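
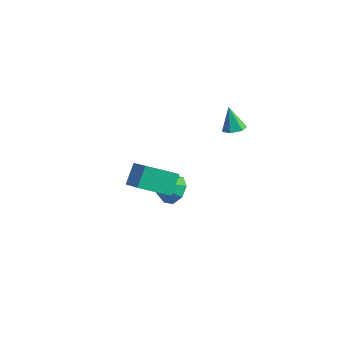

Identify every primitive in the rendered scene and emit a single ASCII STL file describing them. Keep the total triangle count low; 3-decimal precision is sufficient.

solid 
facet normal -0.830 0.305 -0.466
outer loop
vertex -2.844 -1.277 -0.023
vertex -1.9 0.073 -0.821
vertex -2.563 -2.078 -1.047
endloop
endfacet
facet normal -0.516 -0.738 0.436
outer loop
vertex -1.16 -2.593 -0.259
vertex -2.844 -1.277 -0.023
vertex -2.563 -2.078 -1.047
endloop
endfacet
facet normal -0.831 0.305 -0.466
outer loop
vertex -2.563 -2.078 -1.047
vertex -1.9 0.073 -0.821
vertex -1.62 -0.728 -1.845
endloop
endfacet
facet normal 0.211 -0.602 -0.770
outer loop
vertex -1.62 -0.728 -1.845
vertex -1.16 -2.593 -0.259
vertex -2.563 -2.078 -1.047
endloop
endfacet
facet normal -0.211 0.603 0.770
outer loop
vertex -2.844 -1.277 -0.023
vertex -0.497 -0.442 -0.033
vertex -1.9 0.073 -0.821
endloop
endfacet
facet normal -0.515 -0.738 0.436
outer loop
vertex -1.44 -1.792 0.765
vertex -2.844 -1.277 -0.023
vertex -1.16 -2.593 -0.259
endloop
endfacet
facet normal -0.211 0.602 0.770
outer loop
vertex -1.44 -1.792 0.765
vertex -0.497 -0.442 -0.033
vertex -2.844 -1.277 -0.023
endloop
endfacet
facet normal 0.516 0.738 -0.436
outer loop
vertex -1.9 0.073 -0.821
vertex -0.497 -0.442 -0.033
vertex -1.62 -0.728 -1.845
endloop
endfacet
facet normal 0.211 -0.603 -0.770
outer loop
vertex -0.216 -1.243 -1.057
vertex -1.16 -2.593 -0.259
vertex -1.62 -0.728 -1.845
endloop
endfacet
facet normal 0.515 0.738 -0.436
outer loop
vertex -1.62 -0.728 -1.845
vertex -0.497 -0.442 -0.033
vertex -0.216 -1.243 -1.057
endloop
endfacet
facet normal 0.830 -0.305 0.466
outer loop
vertex -0.216 -1.243 -1.057
vertex -1.44 -1.792 0.765
vertex -1.16 -2.593 -0.259
endloop
endfacet
facet normal 0.831 -0.305 0.466
outer loop
vertex -0.497 -0.442 -0.033
vertex -1.44 -1.792 0.765
vertex -0.216 -1.243 -1.057
endloop
endfacet
facet normal 0.271 0.746 -0.609
outer loop
vertex -2.097 1.611 -2.869
vertex -2.816 1.407 -3.439
vertex -2.696 1.97 -2.696
endloop
endfacet
facet normal 0.324 0.086 0.942
outer loop
vertex -2.097 1.611 -2.869
vertex -2.696 1.97 -2.696
vertex -3.324 0.013 -2.301
endloop
endfacet
facet normal 0.272 0.745 -0.609
outer loop
vertex -2.696 1.97 -2.696
vertex -2.816 1.407 -3.439
vertex -3.365 2.0 -2.958
endloop
endfacet
facet normal -0.338 0.289 0.896
outer loop
vertex -2.696 1.97 -2.696
vertex -3.365 2.0 -2.958
vertex -3.324 0.013 -2.301
endloop
endfacet
facet normal 0.271 0.745 -0.609
outer loop
vertex -3.365 2.0 -2.958
vertex -2.816 1.407 -3.439
vertex -3.713 1.682 -3.502
endloop
endfacet
facet normal -0.869 0.139 0.475
outer loop
vertex -3.365 2.0 -2.958
vertex -3.713 1.682 -3.502
vertex -3.324 0.013 -2.301
endloop
endfacet
facet normal 0.271 0.746 -0.608
outer loop
vertex -3.713 1.682 -3.502
vertex -2.816 1.407 -3.439
vertex -3.535 1.204 -4.009
endloop
endfacet
facet normal -0.958 -0.277 -0.075
outer loop
vertex -3.713 1.682 -3.502
vertex -3.535 1.204 -4.009
vertex -3.324 0.013 -2.301
endloop
endfacet
facet normal 0.272 0.745 -0.609
outer loop
vertex -3.535 1.204 -4.009
vertex -2.816 1.407 -3.439
vertex -2.936 0.844 -4.182
endloop
endfacet
facet normal -0.553 -0.714 -0.429
outer loop
vertex -3.535 1.204 -4.009
vertex -2.936 0.844 -4.182
vertex -3.324 0.013 -2.301
endloop
endfacet
facet normal 0.271 0.746 -0.609
outer loop
vertex -2.936 0.844 -4.182
vertex -2.816 1.407 -3.439
vertex -2.267 0.815 -3.92
endloop
endfacet
facet normal 0.110 -0.917 -0.383
outer loop
vertex -2.936 0.844 -4.182
vertex -2.267 0.815 -3.92
vertex -3.324 0.013 -2.301
endloop
endfacet
facet normal 0.271 0.746 -0.608
outer loop
vertex -2.267 0.815 -3.92
vertex -2.816 1.407 -3.439
vertex -1.919 1.132 -3.376
endloop
endfacet
facet normal 0.640 -0.767 0.038
outer loop
vertex -2.267 0.815 -3.92
vertex -1.919 1.132 -3.376
vertex -3.324 0.013 -2.301
endloop
endfacet
facet normal 0.271 0.745 -0.609
outer loop
vertex -1.919 1.132 -3.376
vertex -2.816 1.407 -3.439
vertex -2.097 1.611 -2.869
endloop
endfacet
facet normal 0.729 -0.351 0.588
outer loop
vertex -1.919 1.132 -3.376
vertex -2.097 1.611 -2.869
vertex -3.324 0.013 -2.301
endloop
endfacet
facet normal 0.338 -0.047 -0.940
outer loop
vertex 1.341 1.993 2.883
vertex 0.76 2.037 2.672
vertex 1.095 2.55 2.767
endloop
endfacet
facet normal 0.679 0.425 0.599
outer loop
vertex 1.341 1.993 2.883
vertex 1.095 2.55 2.767
vertex 0.28 2.103 4.008
endloop
endfacet
facet normal 0.337 -0.046 -0.940
outer loop
vertex 1.095 2.55 2.767
vertex 0.76 2.037 2.672
vertex 0.513 2.594 2.556
endloop
endfacet
facet normal -0.042 0.948 0.314
outer loop
vertex 1.095 2.55 2.767
vertex 0.513 2.594 2.556
vertex 0.28 2.103 4.008
endloop
endfacet
facet normal 0.336 -0.047 -0.941
outer loop
vertex 0.513 2.594 2.556
vertex 0.76 2.037 2.672
vertex 0.178 2.081 2.462
endloop
endfacet
facet normal -0.840 0.540 0.048
outer loop
vertex 0.513 2.594 2.556
vertex 0.178 2.081 2.462
vertex 0.28 2.103 4.008
endloop
endfacet
facet normal 0.336 -0.048 -0.941
outer loop
vertex 0.178 2.081 2.462
vertex 0.76 2.037 2.672
vertex 0.424 1.524 2.578
endloop
endfacet
facet normal -0.918 -0.392 0.066
outer loop
vertex 0.178 2.081 2.462
vertex 0.424 1.524 2.578
vertex 0.28 2.103 4.008
endloop
endfacet
facet normal 0.336 -0.048 -0.941
outer loop
vertex 0.424 1.524 2.578
vertex 0.76 2.037 2.672
vertex 1.006 1.48 2.788
endloop
endfacet
facet normal -0.196 -0.916 0.351
outer loop
vertex 0.424 1.524 2.578
vertex 1.006 1.48 2.788
vertex 0.28 2.103 4.008
endloop
endfacet
facet normal 0.338 -0.047 -0.940
outer loop
vertex 1.006 1.48 2.788
vertex 0.76 2.037 2.672
vertex 1.341 1.993 2.883
endloop
endfacet
facet normal 0.602 -0.507 0.617
outer loop
vertex 1.006 1.48 2.788
vertex 1.341 1.993 2.883
vertex 0.28 2.103 4.008
endloop
endfacet

endsolid


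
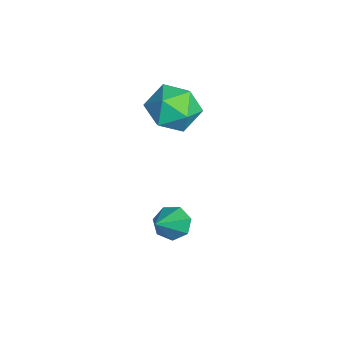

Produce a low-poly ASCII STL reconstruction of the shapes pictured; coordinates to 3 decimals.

solid 
facet normal -0.597 0.343 0.725
outer loop
vertex -1.22 -1.034 1.642
vertex -1.029 -1.782 2.153
vertex -0.503 -1.024 2.227
endloop
endfacet
facet normal -0.305 0.882 0.359
outer loop
vertex -1.22 -1.034 1.642
vertex -0.503 -1.024 2.227
vertex -0.418 -0.652 1.384
endloop
endfacet
facet normal -0.490 0.808 -0.326
outer loop
vertex -1.22 -1.034 1.642
vertex -0.418 -0.652 1.384
vertex -0.891 -1.179 0.789
endloop
endfacet
facet normal -0.896 0.224 -0.384
outer loop
vertex -1.22 -1.034 1.642
vertex -0.891 -1.179 0.789
vertex -1.269 -1.877 1.264
endloop
endfacet
facet normal -0.962 -0.064 0.266
outer loop
vertex -1.22 -1.034 1.642
vertex -1.269 -1.877 1.264
vertex -1.029 -1.782 2.153
endloop
endfacet
facet normal 0.404 0.821 0.403
outer loop
vertex -0.418 -0.652 1.384
vertex -0.503 -1.024 2.227
vertex 0.269 -1.163 1.736
endloop
endfacet
facet normal -0.067 -0.051 0.996
outer loop
vertex -0.503 -1.024 2.227
vertex -1.029 -1.782 2.153
vertex -0.109 -1.861 2.211
endloop
endfacet
facet normal -0.658 -0.710 0.253
outer loop
vertex -1.029 -1.782 2.153
vertex -1.269 -1.877 1.264
vertex -0.582 -2.388 1.616
endloop
endfacet
facet normal -0.551 -0.244 -0.798
outer loop
vertex -1.269 -1.877 1.264
vertex -0.891 -1.179 0.789
vertex -0.497 -2.016 0.773
endloop
endfacet
facet normal 0.105 0.702 -0.705
outer loop
vertex -0.891 -1.179 0.789
vertex -0.418 -0.652 1.384
vertex 0.029 -1.258 0.847
endloop
endfacet
facet normal 0.896 -0.224 0.384
outer loop
vertex 0.22 -2.006 1.358
vertex 0.269 -1.163 1.736
vertex -0.109 -1.861 2.211
endloop
endfacet
facet normal 0.490 -0.808 0.326
outer loop
vertex 0.22 -2.006 1.358
vertex -0.109 -1.861 2.211
vertex -0.582 -2.388 1.616
endloop
endfacet
facet normal 0.305 -0.882 -0.359
outer loop
vertex 0.22 -2.006 1.358
vertex -0.582 -2.388 1.616
vertex -0.497 -2.016 0.773
endloop
endfacet
facet normal 0.597 -0.343 -0.725
outer loop
vertex 0.22 -2.006 1.358
vertex -0.497 -2.016 0.773
vertex 0.029 -1.258 0.847
endloop
endfacet
facet normal 0.962 0.064 -0.266
outer loop
vertex 0.22 -2.006 1.358
vertex 0.029 -1.258 0.847
vertex 0.269 -1.163 1.736
endloop
endfacet
facet normal 0.551 0.244 0.798
outer loop
vertex -0.109 -1.861 2.211
vertex 0.269 -1.163 1.736
vertex -0.503 -1.024 2.227
endloop
endfacet
facet normal -0.105 -0.702 0.705
outer loop
vertex -0.582 -2.388 1.616
vertex -0.109 -1.861 2.211
vertex -1.029 -1.782 2.153
endloop
endfacet
facet normal -0.404 -0.821 -0.403
outer loop
vertex -0.497 -2.016 0.773
vertex -0.582 -2.388 1.616
vertex -1.269 -1.877 1.264
endloop
endfacet
facet normal 0.067 0.051 -0.996
outer loop
vertex 0.029 -1.258 0.847
vertex -0.497 -2.016 0.773
vertex -0.891 -1.179 0.789
endloop
endfacet
facet normal 0.658 0.710 -0.253
outer loop
vertex 0.269 -1.163 1.736
vertex 0.029 -1.258 0.847
vertex -0.418 -0.652 1.384
endloop
endfacet
facet normal -0.668 0.307 -0.678
outer loop
vertex 1.796 -1.703 -2.662
vertex 1.372 -1.686 -2.237
vertex 1.748 -1.25 -2.41
endloop
endfacet
facet normal 0.896 0.284 -0.340
outer loop
vertex 1.796 -1.703 -2.662
vertex 1.748 -1.25 -2.41
vertex 2.608 -2.254 -0.983
endloop
endfacet
facet normal -0.668 0.307 -0.678
outer loop
vertex 1.748 -1.25 -2.41
vertex 1.372 -1.686 -2.237
vertex 1.417 -1.125 -2.027
endloop
endfacet
facet normal 0.560 0.798 0.224
outer loop
vertex 1.748 -1.25 -2.41
vertex 1.417 -1.125 -2.027
vertex 2.608 -2.254 -0.983
endloop
endfacet
facet normal -0.668 0.307 -0.678
outer loop
vertex 1.417 -1.125 -2.027
vertex 1.372 -1.686 -2.237
vertex 1.053 -1.422 -1.803
endloop
endfacet
facet normal -0.057 0.645 0.762
outer loop
vertex 1.417 -1.125 -2.027
vertex 1.053 -1.422 -1.803
vertex 2.608 -2.254 -0.983
endloop
endfacet
facet normal -0.667 0.308 -0.678
outer loop
vertex 1.053 -1.422 -1.803
vertex 1.372 -1.686 -2.237
vertex 0.929 -1.917 -1.906
endloop
endfacet
facet normal -0.490 -0.058 0.870
outer loop
vertex 1.053 -1.422 -1.803
vertex 0.929 -1.917 -1.906
vertex 2.608 -2.254 -0.983
endloop
endfacet
facet normal -0.667 0.307 -0.678
outer loop
vertex 0.929 -1.917 -1.906
vertex 1.372 -1.686 -2.237
vertex 1.139 -2.238 -2.258
endloop
endfacet
facet normal -0.413 -0.782 0.466
outer loop
vertex 0.929 -1.917 -1.906
vertex 1.139 -2.238 -2.258
vertex 2.608 -2.254 -0.983
endloop
endfacet
facet normal -0.667 0.307 -0.679
outer loop
vertex 1.139 -2.238 -2.258
vertex 1.372 -1.686 -2.237
vertex 1.525 -2.143 -2.594
endloop
endfacet
facet normal 0.115 -0.983 -0.145
outer loop
vertex 1.139 -2.238 -2.258
vertex 1.525 -2.143 -2.594
vertex 2.608 -2.254 -0.983
endloop
endfacet
facet normal -0.668 0.306 -0.678
outer loop
vertex 1.525 -2.143 -2.594
vertex 1.372 -1.686 -2.237
vertex 1.796 -1.703 -2.662
endloop
endfacet
facet normal 0.698 -0.508 -0.504
outer loop
vertex 1.525 -2.143 -2.594
vertex 1.796 -1.703 -2.662
vertex 2.608 -2.254 -0.983
endloop
endfacet

endsolid


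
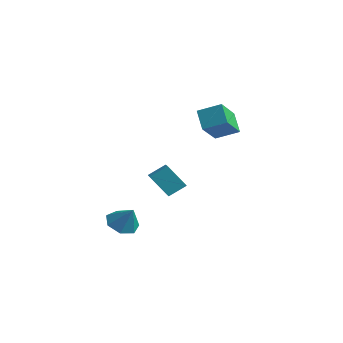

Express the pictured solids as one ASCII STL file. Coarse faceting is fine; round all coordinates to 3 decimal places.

solid 
facet normal -0.767 0.577 -0.280
outer loop
vertex 0.017 1.682 -0.715
vertex 0.347 2.371 -0.201
vertex 0.708 2.108 -1.73
endloop
endfacet
facet normal -0.358 -0.748 -0.558
outer loop
vertex 1.453 1.549 -1.459
vertex 0.017 1.682 -0.715
vertex 0.708 2.108 -1.73
endloop
endfacet
facet normal -0.768 0.576 -0.280
outer loop
vertex 0.708 2.108 -1.73
vertex 0.347 2.371 -0.201
vertex 1.038 2.797 -1.217
endloop
endfacet
facet normal 0.530 0.328 -0.782
outer loop
vertex 1.038 2.797 -1.217
vertex 1.453 1.549 -1.459
vertex 0.708 2.108 -1.73
endloop
endfacet
facet normal -0.531 -0.329 0.781
outer loop
vertex 0.017 1.682 -0.715
vertex 1.092 1.812 0.07
vertex 0.347 2.371 -0.201
endloop
endfacet
facet normal -0.358 -0.749 -0.558
outer loop
vertex 0.762 1.123 -0.443
vertex 0.017 1.682 -0.715
vertex 1.453 1.549 -1.459
endloop
endfacet
facet normal -0.531 -0.328 0.781
outer loop
vertex 0.762 1.123 -0.443
vertex 1.092 1.812 0.07
vertex 0.017 1.682 -0.715
endloop
endfacet
facet normal 0.359 0.748 0.558
outer loop
vertex 0.347 2.371 -0.201
vertex 1.092 1.812 0.07
vertex 1.038 2.797 -1.217
endloop
endfacet
facet normal 0.531 0.328 -0.781
outer loop
vertex 1.783 2.238 -0.945
vertex 1.453 1.549 -1.459
vertex 1.038 2.797 -1.217
endloop
endfacet
facet normal 0.358 0.749 0.558
outer loop
vertex 1.038 2.797 -1.217
vertex 1.092 1.812 0.07
vertex 1.783 2.238 -0.945
endloop
endfacet
facet normal 0.767 -0.577 0.280
outer loop
vertex 1.783 2.238 -0.945
vertex 0.762 1.123 -0.443
vertex 1.453 1.549 -1.459
endloop
endfacet
facet normal 0.767 -0.576 0.281
outer loop
vertex 1.092 1.812 0.07
vertex 0.762 1.123 -0.443
vertex 1.783 2.238 -0.945
endloop
endfacet
facet normal -0.712 -0.587 -0.386
outer loop
vertex 2.302 2.617 2.274
vertex 1.608 2.951 3.045
vertex 1.848 3.764 1.369
endloop
endfacet
facet normal 0.637 -0.306 -0.708
outer loop
vertex 2.632 4.409 1.795
vertex 2.302 2.617 2.274
vertex 1.848 3.764 1.369
endloop
endfacet
facet normal -0.713 -0.586 -0.386
outer loop
vertex 1.848 3.764 1.369
vertex 1.608 2.951 3.045
vertex 1.155 4.098 2.141
endloop
endfacet
facet normal -0.296 0.750 -0.591
outer loop
vertex 1.155 4.098 2.141
vertex 2.632 4.409 1.795
vertex 1.848 3.764 1.369
endloop
endfacet
facet normal 0.296 -0.750 0.591
outer loop
vertex 2.302 2.617 2.274
vertex 2.392 3.596 3.471
vertex 1.608 2.951 3.045
endloop
endfacet
facet normal 0.637 -0.306 -0.708
outer loop
vertex 3.085 3.262 2.699
vertex 2.302 2.617 2.274
vertex 2.632 4.409 1.795
endloop
endfacet
facet normal 0.297 -0.750 0.591
outer loop
vertex 3.085 3.262 2.699
vertex 2.392 3.596 3.471
vertex 2.302 2.617 2.274
endloop
endfacet
facet normal -0.637 0.306 0.708
outer loop
vertex 1.608 2.951 3.045
vertex 2.392 3.596 3.471
vertex 1.155 4.098 2.141
endloop
endfacet
facet normal -0.296 0.750 -0.592
outer loop
vertex 1.938 4.743 2.566
vertex 2.632 4.409 1.795
vertex 1.155 4.098 2.141
endloop
endfacet
facet normal -0.637 0.306 0.708
outer loop
vertex 1.155 4.098 2.141
vertex 2.392 3.596 3.471
vertex 1.938 4.743 2.566
endloop
endfacet
facet normal 0.712 0.586 0.387
outer loop
vertex 1.938 4.743 2.566
vertex 3.085 3.262 2.699
vertex 2.632 4.409 1.795
endloop
endfacet
facet normal 0.712 0.586 0.386
outer loop
vertex 2.392 3.596 3.471
vertex 3.085 3.262 2.699
vertex 1.938 4.743 2.566
endloop
endfacet
facet normal -0.582 -0.039 -0.812
outer loop
vertex 0.698 -0.425 -3.249
vertex 0.231 0.089 -2.939
vertex 0.839 0.205 -3.38
endloop
endfacet
facet normal 0.973 -0.228 -0.048
outer loop
vertex 0.698 -0.425 -3.249
vertex 0.839 0.205 -3.38
vertex 0.889 0.131 -2.021
endloop
endfacet
facet normal -0.582 -0.038 -0.812
outer loop
vertex 0.839 0.205 -3.38
vertex 0.231 0.089 -2.939
vertex 0.523 0.748 -3.179
endloop
endfacet
facet normal 0.864 0.504 -0.004
outer loop
vertex 0.839 0.205 -3.38
vertex 0.523 0.748 -3.179
vertex 0.889 0.131 -2.021
endloop
endfacet
facet normal -0.582 -0.038 -0.812
outer loop
vertex 0.523 0.748 -3.179
vertex 0.231 0.089 -2.939
vertex -0.013 0.794 -2.797
endloop
endfacet
facet normal 0.331 0.872 0.360
outer loop
vertex 0.523 0.748 -3.179
vertex -0.013 0.794 -2.797
vertex 0.889 0.131 -2.021
endloop
endfacet
facet normal -0.582 -0.038 -0.812
outer loop
vertex -0.013 0.794 -2.797
vertex 0.231 0.089 -2.939
vertex -0.365 0.309 -2.522
endloop
endfacet
facet normal -0.223 0.598 0.770
outer loop
vertex -0.013 0.794 -2.797
vertex -0.365 0.309 -2.522
vertex 0.889 0.131 -2.021
endloop
endfacet
facet normal -0.582 -0.038 -0.812
outer loop
vertex -0.365 0.309 -2.522
vertex 0.231 0.089 -2.939
vertex -0.268 -0.342 -2.561
endloop
endfacet
facet normal -0.382 -0.112 0.917
outer loop
vertex -0.365 0.309 -2.522
vertex -0.268 -0.342 -2.561
vertex 0.889 0.131 -2.021
endloop
endfacet
facet normal -0.582 -0.038 -0.812
outer loop
vertex -0.268 -0.342 -2.561
vertex 0.231 0.089 -2.939
vertex 0.205 -0.669 -2.885
endloop
endfacet
facet normal -0.027 -0.723 0.690
outer loop
vertex -0.268 -0.342 -2.561
vertex 0.205 -0.669 -2.885
vertex 0.889 0.131 -2.021
endloop
endfacet
facet normal -0.581 -0.038 -0.813
outer loop
vertex 0.205 -0.669 -2.885
vertex 0.231 0.089 -2.939
vertex 0.698 -0.425 -3.249
endloop
endfacet
facet normal 0.576 -0.775 0.261
outer loop
vertex 0.205 -0.669 -2.885
vertex 0.698 -0.425 -3.249
vertex 0.889 0.131 -2.021
endloop
endfacet

endsolid


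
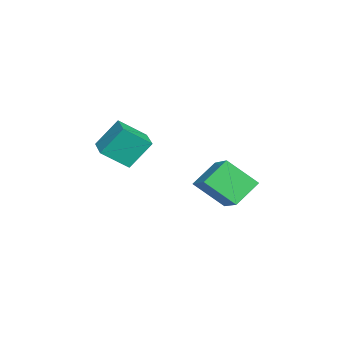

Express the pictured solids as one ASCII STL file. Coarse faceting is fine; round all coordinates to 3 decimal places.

solid 
facet normal -0.573 0.559 0.599
outer loop
vertex 4.087 1.604 -1.837
vertex 4.152 3.081 -3.154
vertex 2.556 0.928 -2.672
endloop
endfacet
facet normal -0.033 -0.746 0.665
outer loop
vertex 3.508 -0.001 -3.666
vertex 4.087 1.604 -1.837
vertex 2.556 0.928 -2.672
endloop
endfacet
facet normal -0.573 0.559 0.599
outer loop
vertex 2.556 0.928 -2.672
vertex 4.152 3.081 -3.154
vertex 2.621 2.405 -3.989
endloop
endfacet
facet normal -0.819 -0.362 -0.446
outer loop
vertex 2.621 2.405 -3.989
vertex 3.508 -0.001 -3.666
vertex 2.556 0.928 -2.672
endloop
endfacet
facet normal 0.819 0.362 0.446
outer loop
vertex 4.087 1.604 -1.837
vertex 5.104 2.152 -4.148
vertex 4.152 3.081 -3.154
endloop
endfacet
facet normal -0.033 -0.746 0.665
outer loop
vertex 5.039 0.675 -2.831
vertex 4.087 1.604 -1.837
vertex 3.508 -0.001 -3.666
endloop
endfacet
facet normal 0.819 0.362 0.446
outer loop
vertex 5.039 0.675 -2.831
vertex 5.104 2.152 -4.148
vertex 4.087 1.604 -1.837
endloop
endfacet
facet normal 0.033 0.746 -0.665
outer loop
vertex 4.152 3.081 -3.154
vertex 5.104 2.152 -4.148
vertex 2.621 2.405 -3.989
endloop
endfacet
facet normal -0.819 -0.362 -0.446
outer loop
vertex 3.573 1.476 -4.983
vertex 3.508 -0.001 -3.666
vertex 2.621 2.405 -3.989
endloop
endfacet
facet normal 0.033 0.746 -0.665
outer loop
vertex 2.621 2.405 -3.989
vertex 5.104 2.152 -4.148
vertex 3.573 1.476 -4.983
endloop
endfacet
facet normal 0.573 -0.559 -0.599
outer loop
vertex 3.573 1.476 -4.983
vertex 5.039 0.675 -2.831
vertex 3.508 -0.001 -3.666
endloop
endfacet
facet normal 0.573 -0.559 -0.599
outer loop
vertex 5.104 2.152 -4.148
vertex 5.039 0.675 -2.831
vertex 3.573 1.476 -4.983
endloop
endfacet
facet normal -0.952 -0.304 -0.035
outer loop
vertex 3.113 -4.544 -1.512
vertex 2.74 -3.535 -0.107
vertex 2.744 -3.27 -2.526
endloop
endfacet
facet normal 0.211 -0.571 -0.794
outer loop
vertex 4.2 -2.805 -2.473
vertex 3.113 -4.544 -1.512
vertex 2.744 -3.27 -2.526
endloop
endfacet
facet normal -0.952 -0.304 -0.035
outer loop
vertex 2.744 -3.27 -2.526
vertex 2.74 -3.535 -0.107
vertex 2.37 -2.261 -1.121
endloop
endfacet
facet normal -0.222 0.763 -0.607
outer loop
vertex 2.37 -2.261 -1.121
vertex 4.2 -2.805 -2.473
vertex 2.744 -3.27 -2.526
endloop
endfacet
facet normal 0.222 -0.763 0.607
outer loop
vertex 3.113 -4.544 -1.512
vertex 4.196 -3.07 -0.054
vertex 2.74 -3.535 -0.107
endloop
endfacet
facet normal 0.211 -0.570 -0.794
outer loop
vertex 4.57 -4.079 -1.459
vertex 3.113 -4.544 -1.512
vertex 4.2 -2.805 -2.473
endloop
endfacet
facet normal 0.221 -0.763 0.607
outer loop
vertex 4.57 -4.079 -1.459
vertex 4.196 -3.07 -0.054
vertex 3.113 -4.544 -1.512
endloop
endfacet
facet normal -0.211 0.570 0.794
outer loop
vertex 2.74 -3.535 -0.107
vertex 4.196 -3.07 -0.054
vertex 2.37 -2.261 -1.121
endloop
endfacet
facet normal -0.222 0.763 -0.607
outer loop
vertex 3.827 -1.796 -1.068
vertex 4.2 -2.805 -2.473
vertex 2.37 -2.261 -1.121
endloop
endfacet
facet normal -0.211 0.571 0.794
outer loop
vertex 2.37 -2.261 -1.121
vertex 4.196 -3.07 -0.054
vertex 3.827 -1.796 -1.068
endloop
endfacet
facet normal 0.952 0.304 0.034
outer loop
vertex 3.827 -1.796 -1.068
vertex 4.57 -4.079 -1.459
vertex 4.2 -2.805 -2.473
endloop
endfacet
facet normal 0.952 0.304 0.035
outer loop
vertex 4.196 -3.07 -0.054
vertex 4.57 -4.079 -1.459
vertex 3.827 -1.796 -1.068
endloop
endfacet

endsolid


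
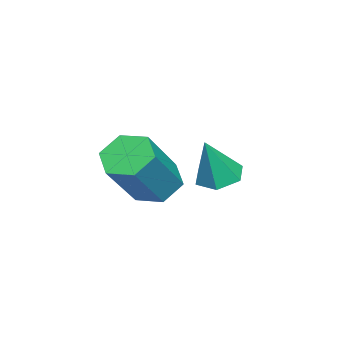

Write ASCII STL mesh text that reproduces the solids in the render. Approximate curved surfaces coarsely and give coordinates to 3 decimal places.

solid 
facet normal -0.655 0.156 -0.739
outer loop
vertex -1.626 -0.119 -1.913
vertex -2.198 -0.504 -1.487
vertex -2.1 0.296 -1.405
endloop
endfacet
facet normal 0.477 0.844 -0.244
outer loop
vertex -1.626 -0.119 -1.913
vertex -2.1 0.296 -1.405
vertex -0.23 -0.452 -0.338
endloop
endfacet
facet normal 0.477 0.844 -0.244
outer loop
vertex -0.23 -0.452 -0.338
vertex -2.1 0.296 -1.405
vertex -0.705 -0.037 0.17
endloop
endfacet
facet normal 0.655 -0.156 0.740
outer loop
vertex -0.23 -0.452 -0.338
vertex -0.705 -0.037 0.17
vertex -0.802 -0.836 0.087
endloop
endfacet
facet normal -0.655 0.156 -0.739
outer loop
vertex -2.1 0.296 -1.405
vertex -2.198 -0.504 -1.487
vertex -2.672 -0.088 -0.979
endloop
endfacet
facet normal -0.268 0.867 0.421
outer loop
vertex -2.1 0.296 -1.405
vertex -2.672 -0.088 -0.979
vertex -0.705 -0.037 0.17
endloop
endfacet
facet normal -0.268 0.867 0.421
outer loop
vertex -0.705 -0.037 0.17
vertex -2.672 -0.088 -0.979
vertex -1.277 -0.421 0.596
endloop
endfacet
facet normal 0.655 -0.156 0.739
outer loop
vertex -0.705 -0.037 0.17
vertex -1.277 -0.421 0.596
vertex -0.802 -0.836 0.087
endloop
endfacet
facet normal -0.655 0.157 -0.739
outer loop
vertex -2.672 -0.088 -0.979
vertex -2.198 -0.504 -1.487
vertex -2.77 -0.888 -1.062
endloop
endfacet
facet normal -0.746 0.022 0.666
outer loop
vertex -2.672 -0.088 -0.979
vertex -2.77 -0.888 -1.062
vertex -1.277 -0.421 0.596
endloop
endfacet
facet normal -0.746 0.021 0.666
outer loop
vertex -1.277 -0.421 0.596
vertex -2.77 -0.888 -1.062
vertex -1.374 -1.221 0.513
endloop
endfacet
facet normal 0.655 -0.156 0.739
outer loop
vertex -1.277 -0.421 0.596
vertex -1.374 -1.221 0.513
vertex -0.802 -0.836 0.087
endloop
endfacet
facet normal -0.655 0.156 -0.740
outer loop
vertex -2.77 -0.888 -1.062
vertex -2.198 -0.504 -1.487
vertex -2.295 -1.303 -1.57
endloop
endfacet
facet normal -0.477 -0.844 0.244
outer loop
vertex -2.77 -0.888 -1.062
vertex -2.295 -1.303 -1.57
vertex -1.374 -1.221 0.513
endloop
endfacet
facet normal -0.477 -0.844 0.244
outer loop
vertex -1.374 -1.221 0.513
vertex -2.295 -1.303 -1.57
vertex -0.9 -1.636 0.005
endloop
endfacet
facet normal 0.655 -0.156 0.739
outer loop
vertex -1.374 -1.221 0.513
vertex -0.9 -1.636 0.005
vertex -0.802 -0.836 0.087
endloop
endfacet
facet normal -0.655 0.156 -0.739
outer loop
vertex -2.295 -1.303 -1.57
vertex -2.198 -0.504 -1.487
vertex -1.723 -0.919 -1.996
endloop
endfacet
facet normal 0.268 -0.867 -0.421
outer loop
vertex -2.295 -1.303 -1.57
vertex -1.723 -0.919 -1.996
vertex -0.9 -1.636 0.005
endloop
endfacet
facet normal 0.268 -0.867 -0.421
outer loop
vertex -0.9 -1.636 0.005
vertex -1.723 -0.919 -1.996
vertex -0.328 -1.252 -0.421
endloop
endfacet
facet normal 0.655 -0.156 0.739
outer loop
vertex -0.9 -1.636 0.005
vertex -0.328 -1.252 -0.421
vertex -0.802 -0.836 0.087
endloop
endfacet
facet normal -0.655 0.156 -0.739
outer loop
vertex -1.723 -0.919 -1.996
vertex -2.198 -0.504 -1.487
vertex -1.626 -0.119 -1.913
endloop
endfacet
facet normal 0.746 -0.021 -0.665
outer loop
vertex -1.723 -0.919 -1.996
vertex -1.626 -0.119 -1.913
vertex -0.328 -1.252 -0.421
endloop
endfacet
facet normal 0.746 -0.022 -0.666
outer loop
vertex -0.328 -1.252 -0.421
vertex -1.626 -0.119 -1.913
vertex -0.23 -0.452 -0.338
endloop
endfacet
facet normal 0.655 -0.157 0.739
outer loop
vertex -0.328 -1.252 -0.421
vertex -0.23 -0.452 -0.338
vertex -0.802 -0.836 0.087
endloop
endfacet
facet normal -0.359 0.161 -0.919
outer loop
vertex 1.05 1.55 0.187
vertex 0.693 2.044 0.413
vertex 1.297 2.151 0.196
endloop
endfacet
facet normal 0.925 -0.380 -0.029
outer loop
vertex 1.05 1.55 0.187
vertex 1.297 2.151 0.196
vertex 1.207 1.816 1.727
endloop
endfacet
facet normal -0.359 0.159 -0.920
outer loop
vertex 1.297 2.151 0.196
vertex 0.693 2.044 0.413
vertex 0.94 2.646 0.421
endloop
endfacet
facet normal 0.834 0.527 0.164
outer loop
vertex 1.297 2.151 0.196
vertex 0.94 2.646 0.421
vertex 1.207 1.816 1.727
endloop
endfacet
facet normal -0.359 0.160 -0.920
outer loop
vertex 0.94 2.646 0.421
vertex 0.693 2.044 0.413
vertex 0.337 2.539 0.638
endloop
endfacet
facet normal 0.040 0.847 0.530
outer loop
vertex 0.94 2.646 0.421
vertex 0.337 2.539 0.638
vertex 1.207 1.816 1.727
endloop
endfacet
facet normal -0.359 0.160 -0.920
outer loop
vertex 0.337 2.539 0.638
vertex 0.693 2.044 0.413
vertex 0.09 1.938 0.63
endloop
endfacet
facet normal -0.661 0.262 0.703
outer loop
vertex 0.337 2.539 0.638
vertex 0.09 1.938 0.63
vertex 1.207 1.816 1.727
endloop
endfacet
facet normal -0.359 0.161 -0.919
outer loop
vertex 0.09 1.938 0.63
vertex 0.693 2.044 0.413
vertex 0.447 1.443 0.404
endloop
endfacet
facet normal -0.571 -0.644 0.509
outer loop
vertex 0.09 1.938 0.63
vertex 0.447 1.443 0.404
vertex 1.207 1.816 1.727
endloop
endfacet
facet normal -0.359 0.161 -0.919
outer loop
vertex 0.447 1.443 0.404
vertex 0.693 2.044 0.413
vertex 1.05 1.55 0.187
endloop
endfacet
facet normal 0.223 -0.964 0.144
outer loop
vertex 0.447 1.443 0.404
vertex 1.05 1.55 0.187
vertex 1.207 1.816 1.727
endloop
endfacet

endsolid


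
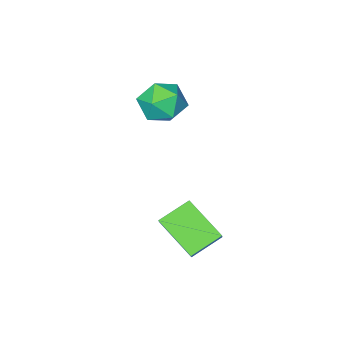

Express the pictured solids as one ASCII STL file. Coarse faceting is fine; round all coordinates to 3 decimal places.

solid 
facet normal -0.894 0.116 0.433
outer loop
vertex -0.81 2.778 -1.494
vertex -0.47 3.198 -0.904
vertex -1.094 4.473 -2.536
endloop
endfacet
facet normal -0.424 -0.525 -0.738
outer loop
vertex 0.23 4.302 -3.176
vertex -0.81 2.778 -1.494
vertex -1.094 4.473 -2.536
endloop
endfacet
facet normal -0.894 0.116 0.433
outer loop
vertex -1.094 4.473 -2.536
vertex -0.47 3.198 -0.904
vertex -0.754 4.893 -1.946
endloop
endfacet
facet normal -0.142 0.843 -0.519
outer loop
vertex -0.754 4.893 -1.946
vertex 0.23 4.302 -3.176
vertex -1.094 4.473 -2.536
endloop
endfacet
facet normal 0.142 -0.843 0.519
outer loop
vertex -0.81 2.778 -1.494
vertex 0.854 3.027 -1.544
vertex -0.47 3.198 -0.904
endloop
endfacet
facet normal -0.424 -0.525 -0.738
outer loop
vertex 0.514 2.607 -2.134
vertex -0.81 2.778 -1.494
vertex 0.23 4.302 -3.176
endloop
endfacet
facet normal 0.142 -0.843 0.519
outer loop
vertex 0.514 2.607 -2.134
vertex 0.854 3.027 -1.544
vertex -0.81 2.778 -1.494
endloop
endfacet
facet normal 0.424 0.525 0.738
outer loop
vertex -0.47 3.198 -0.904
vertex 0.854 3.027 -1.544
vertex -0.754 4.893 -1.946
endloop
endfacet
facet normal -0.142 0.843 -0.519
outer loop
vertex 0.57 4.722 -2.586
vertex 0.23 4.302 -3.176
vertex -0.754 4.893 -1.946
endloop
endfacet
facet normal 0.424 0.525 0.738
outer loop
vertex -0.754 4.893 -1.946
vertex 0.854 3.027 -1.544
vertex 0.57 4.722 -2.586
endloop
endfacet
facet normal 0.894 -0.116 -0.433
outer loop
vertex 0.57 4.722 -2.586
vertex 0.514 2.607 -2.134
vertex 0.23 4.302 -3.176
endloop
endfacet
facet normal 0.894 -0.116 -0.433
outer loop
vertex 0.854 3.027 -1.544
vertex 0.514 2.607 -2.134
vertex 0.57 4.722 -2.586
endloop
endfacet
facet normal -0.773 0.443 0.454
outer loop
vertex -2.735 0.062 1.606
vertex -2.782 -0.759 2.327
vertex -2.159 0.115 2.534
endloop
endfacet
facet normal -0.341 0.927 0.158
outer loop
vertex -2.735 0.062 1.606
vertex -2.159 0.115 2.534
vertex -1.71 0.441 1.592
endloop
endfacet
facet normal -0.298 0.787 -0.540
outer loop
vertex -2.735 0.062 1.606
vertex -1.71 0.441 1.592
vertex -2.055 -0.232 0.802
endloop
endfacet
facet normal -0.705 0.217 -0.675
outer loop
vertex -2.735 0.062 1.606
vertex -2.055 -0.232 0.802
vertex -2.718 -0.974 1.256
endloop
endfacet
facet normal -0.998 0.004 -0.060
outer loop
vertex -2.735 0.062 1.606
vertex -2.718 -0.974 1.256
vertex -2.782 -0.759 2.327
endloop
endfacet
facet normal 0.310 0.843 0.439
outer loop
vertex -1.71 0.441 1.592
vertex -2.159 0.115 2.534
vertex -1.122 -0.146 2.304
endloop
endfacet
facet normal -0.390 0.060 0.919
outer loop
vertex -2.159 0.115 2.534
vertex -2.782 -0.759 2.327
vertex -1.785 -0.888 2.758
endloop
endfacet
facet normal -0.754 -0.651 0.086
outer loop
vertex -2.782 -0.759 2.327
vertex -2.718 -0.974 1.256
vertex -2.13 -1.561 1.968
endloop
endfacet
facet normal -0.279 -0.307 -0.910
outer loop
vertex -2.718 -0.974 1.256
vertex -2.055 -0.232 0.802
vertex -1.681 -1.235 1.026
endloop
endfacet
facet normal 0.378 0.617 -0.690
outer loop
vertex -2.055 -0.232 0.802
vertex -1.71 0.441 1.592
vertex -1.058 -0.361 1.233
endloop
endfacet
facet normal 0.705 -0.217 0.675
outer loop
vertex -1.105 -1.182 1.954
vertex -1.122 -0.146 2.304
vertex -1.785 -0.888 2.758
endloop
endfacet
facet normal 0.298 -0.787 0.540
outer loop
vertex -1.105 -1.182 1.954
vertex -1.785 -0.888 2.758
vertex -2.13 -1.561 1.968
endloop
endfacet
facet normal 0.341 -0.927 -0.158
outer loop
vertex -1.105 -1.182 1.954
vertex -2.13 -1.561 1.968
vertex -1.681 -1.235 1.026
endloop
endfacet
facet normal 0.773 -0.443 -0.454
outer loop
vertex -1.105 -1.182 1.954
vertex -1.681 -1.235 1.026
vertex -1.058 -0.361 1.233
endloop
endfacet
facet normal 0.998 -0.004 0.060
outer loop
vertex -1.105 -1.182 1.954
vertex -1.058 -0.361 1.233
vertex -1.122 -0.146 2.304
endloop
endfacet
facet normal 0.279 0.307 0.910
outer loop
vertex -1.785 -0.888 2.758
vertex -1.122 -0.146 2.304
vertex -2.159 0.115 2.534
endloop
endfacet
facet normal -0.378 -0.617 0.690
outer loop
vertex -2.13 -1.561 1.968
vertex -1.785 -0.888 2.758
vertex -2.782 -0.759 2.327
endloop
endfacet
facet normal -0.310 -0.843 -0.439
outer loop
vertex -1.681 -1.235 1.026
vertex -2.13 -1.561 1.968
vertex -2.718 -0.974 1.256
endloop
endfacet
facet normal 0.390 -0.060 -0.919
outer loop
vertex -1.058 -0.361 1.233
vertex -1.681 -1.235 1.026
vertex -2.055 -0.232 0.802
endloop
endfacet
facet normal 0.754 0.651 -0.086
outer loop
vertex -1.122 -0.146 2.304
vertex -1.058 -0.361 1.233
vertex -1.71 0.441 1.592
endloop
endfacet

endsolid


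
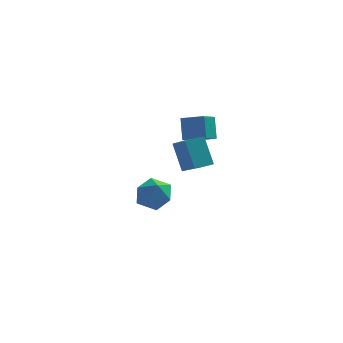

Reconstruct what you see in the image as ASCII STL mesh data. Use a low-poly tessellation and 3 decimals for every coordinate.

solid 
facet normal -0.300 0.437 0.848
outer loop
vertex -1.828 -3.629 2.348
vertex -0.985 -3.038 2.342
vertex -2.48 -2.709 1.643
endloop
endfacet
facet normal -0.818 -0.575 0.006
outer loop
vertex -1.975 -3.442 0.218
vertex -1.828 -3.629 2.348
vertex -2.48 -2.709 1.643
endloop
endfacet
facet normal -0.300 0.436 0.848
outer loop
vertex -2.48 -2.709 1.643
vertex -0.985 -3.038 2.342
vertex -1.637 -2.117 1.637
endloop
endfacet
facet normal -0.490 0.692 -0.530
outer loop
vertex -1.637 -2.117 1.637
vertex -1.975 -3.442 0.218
vertex -2.48 -2.709 1.643
endloop
endfacet
facet normal 0.489 -0.693 0.530
outer loop
vertex -1.828 -3.629 2.348
vertex -0.48 -3.771 0.917
vertex -0.985 -3.038 2.342
endloop
endfacet
facet normal -0.818 -0.575 0.006
outer loop
vertex -1.323 -4.363 0.923
vertex -1.828 -3.629 2.348
vertex -1.975 -3.442 0.218
endloop
endfacet
facet normal 0.490 -0.692 0.530
outer loop
vertex -1.323 -4.363 0.923
vertex -0.48 -3.771 0.917
vertex -1.828 -3.629 2.348
endloop
endfacet
facet normal 0.818 0.575 -0.006
outer loop
vertex -0.985 -3.038 2.342
vertex -0.48 -3.771 0.917
vertex -1.637 -2.117 1.637
endloop
endfacet
facet normal -0.489 0.693 -0.530
outer loop
vertex -1.132 -2.851 0.212
vertex -1.975 -3.442 0.218
vertex -1.637 -2.117 1.637
endloop
endfacet
facet normal 0.818 0.575 -0.006
outer loop
vertex -1.637 -2.117 1.637
vertex -0.48 -3.771 0.917
vertex -1.132 -2.851 0.212
endloop
endfacet
facet normal 0.300 -0.437 -0.848
outer loop
vertex -1.132 -2.851 0.212
vertex -1.323 -4.363 0.923
vertex -1.975 -3.442 0.218
endloop
endfacet
facet normal 0.301 -0.437 -0.848
outer loop
vertex -0.48 -3.771 0.917
vertex -1.323 -4.363 0.923
vertex -1.132 -2.851 0.212
endloop
endfacet
facet normal -0.740 0.328 0.587
outer loop
vertex -4.576 1.505 -3.721
vertex -4.519 0.602 -3.144
vertex -3.925 1.452 -2.87
endloop
endfacet
facet normal -0.359 0.874 0.329
outer loop
vertex -4.576 1.505 -3.721
vertex -3.925 1.452 -2.87
vertex -3.592 1.928 -3.771
endloop
endfacet
facet normal -0.381 0.841 -0.385
outer loop
vertex -4.576 1.505 -3.721
vertex -3.592 1.928 -3.771
vertex -3.98 1.372 -4.602
endloop
endfacet
facet normal -0.776 0.275 -0.567
outer loop
vertex -4.576 1.505 -3.721
vertex -3.98 1.372 -4.602
vertex -4.553 0.553 -4.215
endloop
endfacet
facet normal -0.999 -0.042 0.034
outer loop
vertex -4.576 1.505 -3.721
vertex -4.553 0.553 -4.215
vertex -4.519 0.602 -3.144
endloop
endfacet
facet normal 0.319 0.784 0.532
outer loop
vertex -3.592 1.928 -3.771
vertex -3.925 1.452 -2.87
vertex -2.927 1.287 -3.225
endloop
endfacet
facet normal -0.298 -0.098 0.950
outer loop
vertex -3.925 1.452 -2.87
vertex -4.519 0.602 -3.144
vertex -3.5 0.468 -2.838
endloop
endfacet
facet normal -0.716 -0.696 0.055
outer loop
vertex -4.519 0.602 -3.144
vertex -4.553 0.553 -4.215
vertex -3.888 -0.088 -3.669
endloop
endfacet
facet normal -0.356 -0.184 -0.916
outer loop
vertex -4.553 0.553 -4.215
vertex -3.98 1.372 -4.602
vertex -3.555 0.388 -4.57
endloop
endfacet
facet normal 0.283 0.731 -0.621
outer loop
vertex -3.98 1.372 -4.602
vertex -3.592 1.928 -3.771
vertex -2.961 1.238 -4.296
endloop
endfacet
facet normal 0.776 -0.275 0.567
outer loop
vertex -2.904 0.335 -3.719
vertex -2.927 1.287 -3.225
vertex -3.5 0.468 -2.838
endloop
endfacet
facet normal 0.381 -0.841 0.385
outer loop
vertex -2.904 0.335 -3.719
vertex -3.5 0.468 -2.838
vertex -3.888 -0.088 -3.669
endloop
endfacet
facet normal 0.359 -0.874 -0.329
outer loop
vertex -2.904 0.335 -3.719
vertex -3.888 -0.088 -3.669
vertex -3.555 0.388 -4.57
endloop
endfacet
facet normal 0.740 -0.328 -0.587
outer loop
vertex -2.904 0.335 -3.719
vertex -3.555 0.388 -4.57
vertex -2.961 1.238 -4.296
endloop
endfacet
facet normal 0.999 0.042 -0.034
outer loop
vertex -2.904 0.335 -3.719
vertex -2.961 1.238 -4.296
vertex -2.927 1.287 -3.225
endloop
endfacet
facet normal 0.356 0.184 0.916
outer loop
vertex -3.5 0.468 -2.838
vertex -2.927 1.287 -3.225
vertex -3.925 1.452 -2.87
endloop
endfacet
facet normal -0.283 -0.731 0.621
outer loop
vertex -3.888 -0.088 -3.669
vertex -3.5 0.468 -2.838
vertex -4.519 0.602 -3.144
endloop
endfacet
facet normal -0.319 -0.784 -0.532
outer loop
vertex -3.555 0.388 -4.57
vertex -3.888 -0.088 -3.669
vertex -4.553 0.553 -4.215
endloop
endfacet
facet normal 0.298 0.098 -0.950
outer loop
vertex -2.961 1.238 -4.296
vertex -3.555 0.388 -4.57
vertex -3.98 1.372 -4.602
endloop
endfacet
facet normal 0.716 0.696 -0.055
outer loop
vertex -2.927 1.287 -3.225
vertex -2.961 1.238 -4.296
vertex -3.592 1.928 -3.771
endloop
endfacet
facet normal -0.903 0.312 -0.295
outer loop
vertex -2.578 2.849 0.72
vertex -2.113 3.754 0.253
vertex -2.428 2.16 -0.466
endloop
endfacet
facet normal -0.415 -0.808 0.417
outer loop
vertex -1.227 1.746 -0.073
vertex -2.578 2.849 0.72
vertex -2.428 2.16 -0.466
endloop
endfacet
facet normal -0.903 0.312 -0.295
outer loop
vertex -2.428 2.16 -0.466
vertex -2.113 3.754 0.253
vertex -1.963 3.065 -0.933
endloop
endfacet
facet normal 0.109 -0.500 -0.859
outer loop
vertex -1.963 3.065 -0.933
vertex -1.227 1.746 -0.073
vertex -2.428 2.16 -0.466
endloop
endfacet
facet normal -0.109 0.500 0.859
outer loop
vertex -2.578 2.849 0.72
vertex -0.912 3.34 0.646
vertex -2.113 3.754 0.253
endloop
endfacet
facet normal -0.415 -0.808 0.417
outer loop
vertex -1.377 2.435 1.113
vertex -2.578 2.849 0.72
vertex -1.227 1.746 -0.073
endloop
endfacet
facet normal -0.109 0.500 0.859
outer loop
vertex -1.377 2.435 1.113
vertex -0.912 3.34 0.646
vertex -2.578 2.849 0.72
endloop
endfacet
facet normal 0.415 0.808 -0.417
outer loop
vertex -2.113 3.754 0.253
vertex -0.912 3.34 0.646
vertex -1.963 3.065 -0.933
endloop
endfacet
facet normal 0.109 -0.500 -0.859
outer loop
vertex -0.762 2.651 -0.54
vertex -1.227 1.746 -0.073
vertex -1.963 3.065 -0.933
endloop
endfacet
facet normal 0.415 0.808 -0.417
outer loop
vertex -1.963 3.065 -0.933
vertex -0.912 3.34 0.646
vertex -0.762 2.651 -0.54
endloop
endfacet
facet normal 0.903 -0.312 0.295
outer loop
vertex -0.762 2.651 -0.54
vertex -1.377 2.435 1.113
vertex -1.227 1.746 -0.073
endloop
endfacet
facet normal 0.903 -0.312 0.295
outer loop
vertex -0.912 3.34 0.646
vertex -1.377 2.435 1.113
vertex -0.762 2.651 -0.54
endloop
endfacet

endsolid


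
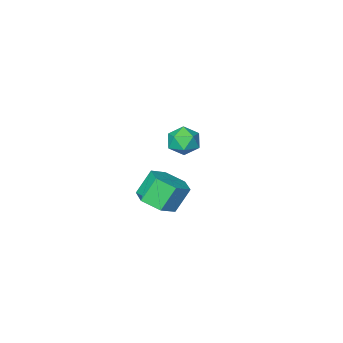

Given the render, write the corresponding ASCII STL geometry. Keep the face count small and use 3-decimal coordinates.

solid 
facet normal -0.689 -0.431 0.583
outer loop
vertex -1.868 3.156 3.556
vertex -1.559 2.418 3.376
vertex -1.274 2.836 4.022
endloop
endfacet
facet normal -0.525 0.223 0.822
outer loop
vertex -1.868 3.156 3.556
vertex -1.274 2.836 4.022
vertex -1.253 3.631 3.82
endloop
endfacet
facet normal -0.660 0.688 0.300
outer loop
vertex -1.868 3.156 3.556
vertex -1.253 3.631 3.82
vertex -1.526 3.704 3.051
endloop
endfacet
facet normal -0.909 0.325 -0.262
outer loop
vertex -1.868 3.156 3.556
vertex -1.526 3.704 3.051
vertex -1.715 2.955 2.776
endloop
endfacet
facet normal -0.926 -0.367 -0.087
outer loop
vertex -1.868 3.156 3.556
vertex -1.715 2.955 2.776
vertex -1.559 2.418 3.376
endloop
endfacet
facet normal 0.177 0.238 0.955
outer loop
vertex -1.253 3.631 3.82
vertex -1.274 2.836 4.022
vertex -0.565 3.185 3.804
endloop
endfacet
facet normal -0.090 -0.818 0.569
outer loop
vertex -1.274 2.836 4.022
vertex -1.559 2.418 3.376
vertex -0.754 2.436 3.529
endloop
endfacet
facet normal -0.475 -0.714 -0.515
outer loop
vertex -1.559 2.418 3.376
vertex -1.715 2.955 2.776
vertex -1.027 2.509 2.76
endloop
endfacet
facet normal -0.445 0.405 -0.798
outer loop
vertex -1.715 2.955 2.776
vertex -1.526 3.704 3.051
vertex -1.006 3.304 2.558
endloop
endfacet
facet normal -0.043 0.993 0.110
outer loop
vertex -1.526 3.704 3.051
vertex -1.253 3.631 3.82
vertex -0.721 3.722 3.204
endloop
endfacet
facet normal 0.909 -0.325 0.262
outer loop
vertex -0.412 2.984 3.024
vertex -0.565 3.185 3.804
vertex -0.754 2.436 3.529
endloop
endfacet
facet normal 0.660 -0.688 -0.300
outer loop
vertex -0.412 2.984 3.024
vertex -0.754 2.436 3.529
vertex -1.027 2.509 2.76
endloop
endfacet
facet normal 0.525 -0.223 -0.822
outer loop
vertex -0.412 2.984 3.024
vertex -1.027 2.509 2.76
vertex -1.006 3.304 2.558
endloop
endfacet
facet normal 0.689 0.431 -0.583
outer loop
vertex -0.412 2.984 3.024
vertex -1.006 3.304 2.558
vertex -0.721 3.722 3.204
endloop
endfacet
facet normal 0.926 0.367 0.087
outer loop
vertex -0.412 2.984 3.024
vertex -0.721 3.722 3.204
vertex -0.565 3.185 3.804
endloop
endfacet
facet normal 0.445 -0.405 0.798
outer loop
vertex -0.754 2.436 3.529
vertex -0.565 3.185 3.804
vertex -1.274 2.836 4.022
endloop
endfacet
facet normal 0.043 -0.993 -0.110
outer loop
vertex -1.027 2.509 2.76
vertex -0.754 2.436 3.529
vertex -1.559 2.418 3.376
endloop
endfacet
facet normal -0.177 -0.238 -0.955
outer loop
vertex -1.006 3.304 2.558
vertex -1.027 2.509 2.76
vertex -1.715 2.955 2.776
endloop
endfacet
facet normal 0.090 0.818 -0.569
outer loop
vertex -0.721 3.722 3.204
vertex -1.006 3.304 2.558
vertex -1.526 3.704 3.051
endloop
endfacet
facet normal 0.475 0.714 0.515
outer loop
vertex -0.565 3.185 3.804
vertex -0.721 3.722 3.204
vertex -1.253 3.631 3.82
endloop
endfacet
facet normal 0.526 -0.048 -0.849
outer loop
vertex -1.22 -1.021 -2.508
vertex -1.761 -0.205 -2.889
vertex -0.875 -0.042 -2.35
endloop
endfacet
facet normal 0.785 -0.358 0.506
outer loop
vertex -1.22 -1.021 -2.508
vertex -0.875 -0.042 -2.35
vertex -1.998 -0.95 -1.251
endloop
endfacet
facet normal 0.785 -0.359 0.506
outer loop
vertex -1.998 -0.95 -1.251
vertex -0.875 -0.042 -2.35
vertex -1.653 0.029 -1.092
endloop
endfacet
facet normal -0.526 0.047 0.849
outer loop
vertex -1.998 -0.95 -1.251
vertex -1.653 0.029 -1.092
vertex -2.539 -0.135 -1.631
endloop
endfacet
facet normal 0.525 -0.047 -0.849
outer loop
vertex -0.875 -0.042 -2.35
vertex -1.761 -0.205 -2.889
vertex -1.416 0.773 -2.73
endloop
endfacet
facet normal 0.677 0.628 0.383
outer loop
vertex -0.875 -0.042 -2.35
vertex -1.416 0.773 -2.73
vertex -1.653 0.029 -1.092
endloop
endfacet
facet normal 0.677 0.628 0.383
outer loop
vertex -1.653 0.029 -1.092
vertex -1.416 0.773 -2.73
vertex -2.194 0.844 -1.473
endloop
endfacet
facet normal -0.526 0.048 0.849
outer loop
vertex -1.653 0.029 -1.092
vertex -2.194 0.844 -1.473
vertex -2.539 -0.135 -1.631
endloop
endfacet
facet normal 0.525 -0.047 -0.849
outer loop
vertex -1.416 0.773 -2.73
vertex -1.761 -0.205 -2.889
vertex -2.302 0.61 -3.269
endloop
endfacet
facet normal -0.107 0.987 -0.122
outer loop
vertex -1.416 0.773 -2.73
vertex -2.302 0.61 -3.269
vertex -2.194 0.844 -1.473
endloop
endfacet
facet normal -0.107 0.987 -0.122
outer loop
vertex -2.194 0.844 -1.473
vertex -2.302 0.61 -3.269
vertex -3.08 0.681 -2.012
endloop
endfacet
facet normal -0.526 0.048 0.849
outer loop
vertex -2.194 0.844 -1.473
vertex -3.08 0.681 -2.012
vertex -2.539 -0.135 -1.631
endloop
endfacet
facet normal 0.526 -0.047 -0.849
outer loop
vertex -2.302 0.61 -3.269
vertex -1.761 -0.205 -2.889
vertex -2.647 -0.369 -3.428
endloop
endfacet
facet normal -0.785 0.359 -0.506
outer loop
vertex -2.302 0.61 -3.269
vertex -2.647 -0.369 -3.428
vertex -3.08 0.681 -2.012
endloop
endfacet
facet normal -0.785 0.358 -0.506
outer loop
vertex -3.08 0.681 -2.012
vertex -2.647 -0.369 -3.428
vertex -3.425 -0.298 -2.17
endloop
endfacet
facet normal -0.526 0.048 0.849
outer loop
vertex -3.08 0.681 -2.012
vertex -3.425 -0.298 -2.17
vertex -2.539 -0.135 -1.631
endloop
endfacet
facet normal 0.526 -0.048 -0.849
outer loop
vertex -2.647 -0.369 -3.428
vertex -1.761 -0.205 -2.889
vertex -2.106 -1.184 -3.047
endloop
endfacet
facet normal -0.677 -0.628 -0.383
outer loop
vertex -2.647 -0.369 -3.428
vertex -2.106 -1.184 -3.047
vertex -3.425 -0.298 -2.17
endloop
endfacet
facet normal -0.677 -0.628 -0.384
outer loop
vertex -3.425 -0.298 -2.17
vertex -2.106 -1.184 -3.047
vertex -2.884 -1.113 -1.79
endloop
endfacet
facet normal -0.525 0.047 0.849
outer loop
vertex -3.425 -0.298 -2.17
vertex -2.884 -1.113 -1.79
vertex -2.539 -0.135 -1.631
endloop
endfacet
facet normal 0.526 -0.048 -0.849
outer loop
vertex -2.106 -1.184 -3.047
vertex -1.761 -0.205 -2.889
vertex -1.22 -1.021 -2.508
endloop
endfacet
facet normal 0.107 -0.987 0.122
outer loop
vertex -2.106 -1.184 -3.047
vertex -1.22 -1.021 -2.508
vertex -2.884 -1.113 -1.79
endloop
endfacet
facet normal 0.107 -0.987 0.122
outer loop
vertex -2.884 -1.113 -1.79
vertex -1.22 -1.021 -2.508
vertex -1.998 -0.95 -1.251
endloop
endfacet
facet normal -0.525 0.047 0.849
outer loop
vertex -2.884 -1.113 -1.79
vertex -1.998 -0.95 -1.251
vertex -2.539 -0.135 -1.631
endloop
endfacet

endsolid


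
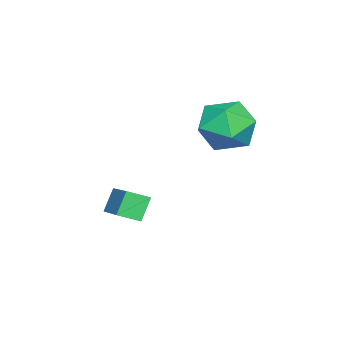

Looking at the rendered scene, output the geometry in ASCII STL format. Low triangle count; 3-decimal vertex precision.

solid 
facet normal -0.544 0.112 0.831
outer loop
vertex -0.977 -3.909 -0.845
vertex 0.412 -2.843 -0.08
vertex -1.325 -3.227 -1.165
endloop
endfacet
facet normal -0.727 -0.558 -0.400
outer loop
vertex -0.792 -3.337 -1.98
vertex -0.977 -3.909 -0.845
vertex -1.325 -3.227 -1.165
endloop
endfacet
facet normal -0.544 0.112 0.831
outer loop
vertex -1.325 -3.227 -1.165
vertex 0.412 -2.843 -0.08
vertex 0.064 -2.161 -0.4
endloop
endfacet
facet normal -0.419 0.822 -0.385
outer loop
vertex 0.064 -2.161 -0.4
vertex -0.792 -3.337 -1.98
vertex -1.325 -3.227 -1.165
endloop
endfacet
facet normal 0.419 -0.822 0.385
outer loop
vertex -0.977 -3.909 -0.845
vertex 0.945 -2.953 -0.895
vertex 0.412 -2.843 -0.08
endloop
endfacet
facet normal -0.727 -0.558 -0.400
outer loop
vertex -0.444 -4.019 -1.66
vertex -0.977 -3.909 -0.845
vertex -0.792 -3.337 -1.98
endloop
endfacet
facet normal 0.419 -0.822 0.385
outer loop
vertex -0.444 -4.019 -1.66
vertex 0.945 -2.953 -0.895
vertex -0.977 -3.909 -0.845
endloop
endfacet
facet normal 0.727 0.558 0.400
outer loop
vertex 0.412 -2.843 -0.08
vertex 0.945 -2.953 -0.895
vertex 0.064 -2.161 -0.4
endloop
endfacet
facet normal -0.419 0.822 -0.385
outer loop
vertex 0.597 -2.271 -1.215
vertex -0.792 -3.337 -1.98
vertex 0.064 -2.161 -0.4
endloop
endfacet
facet normal 0.727 0.558 0.400
outer loop
vertex 0.064 -2.161 -0.4
vertex 0.945 -2.953 -0.895
vertex 0.597 -2.271 -1.215
endloop
endfacet
facet normal 0.544 -0.112 -0.831
outer loop
vertex 0.597 -2.271 -1.215
vertex -0.444 -4.019 -1.66
vertex -0.792 -3.337 -1.98
endloop
endfacet
facet normal 0.544 -0.112 -0.831
outer loop
vertex 0.945 -2.953 -0.895
vertex -0.444 -4.019 -1.66
vertex 0.597 -2.271 -1.215
endloop
endfacet
facet normal -0.031 0.515 0.857
outer loop
vertex -1.592 0.685 2.749
vertex -2.222 -0.102 3.199
vertex -1.122 -0.164 3.276
endloop
endfacet
facet normal 0.580 0.637 0.508
outer loop
vertex -1.592 0.685 2.749
vertex -1.122 -0.164 3.276
vertex -0.693 0.202 2.327
endloop
endfacet
facet normal 0.418 0.898 -0.136
outer loop
vertex -1.592 0.685 2.749
vertex -0.693 0.202 2.327
vertex -1.527 0.49 1.664
endloop
endfacet
facet normal -0.292 0.938 -0.186
outer loop
vertex -1.592 0.685 2.749
vertex -1.527 0.49 1.664
vertex -2.472 0.303 2.203
endloop
endfacet
facet normal -0.570 0.701 0.428
outer loop
vertex -1.592 0.685 2.749
vertex -2.472 0.303 2.203
vertex -2.222 -0.102 3.199
endloop
endfacet
facet normal 0.910 0.010 0.415
outer loop
vertex -0.693 0.202 2.327
vertex -1.122 -0.164 3.276
vertex -0.768 -0.883 2.517
endloop
endfacet
facet normal -0.079 -0.186 0.979
outer loop
vertex -1.122 -0.164 3.276
vertex -2.222 -0.102 3.199
vertex -1.713 -1.07 3.056
endloop
endfacet
facet normal -0.951 0.116 0.286
outer loop
vertex -2.222 -0.102 3.199
vertex -2.472 0.303 2.203
vertex -2.547 -0.782 2.393
endloop
endfacet
facet normal -0.502 0.499 -0.707
outer loop
vertex -2.472 0.303 2.203
vertex -1.527 0.49 1.664
vertex -2.118 -0.416 1.444
endloop
endfacet
facet normal 0.648 0.433 -0.627
outer loop
vertex -1.527 0.49 1.664
vertex -0.693 0.202 2.327
vertex -1.018 -0.478 1.521
endloop
endfacet
facet normal 0.292 -0.938 0.186
outer loop
vertex -1.648 -1.265 1.971
vertex -0.768 -0.883 2.517
vertex -1.713 -1.07 3.056
endloop
endfacet
facet normal -0.418 -0.898 0.136
outer loop
vertex -1.648 -1.265 1.971
vertex -1.713 -1.07 3.056
vertex -2.547 -0.782 2.393
endloop
endfacet
facet normal -0.580 -0.637 -0.508
outer loop
vertex -1.648 -1.265 1.971
vertex -2.547 -0.782 2.393
vertex -2.118 -0.416 1.444
endloop
endfacet
facet normal 0.031 -0.515 -0.857
outer loop
vertex -1.648 -1.265 1.971
vertex -2.118 -0.416 1.444
vertex -1.018 -0.478 1.521
endloop
endfacet
facet normal 0.570 -0.701 -0.428
outer loop
vertex -1.648 -1.265 1.971
vertex -1.018 -0.478 1.521
vertex -0.768 -0.883 2.517
endloop
endfacet
facet normal 0.502 -0.499 0.707
outer loop
vertex -1.713 -1.07 3.056
vertex -0.768 -0.883 2.517
vertex -1.122 -0.164 3.276
endloop
endfacet
facet normal -0.648 -0.433 0.627
outer loop
vertex -2.547 -0.782 2.393
vertex -1.713 -1.07 3.056
vertex -2.222 -0.102 3.199
endloop
endfacet
facet normal -0.910 -0.010 -0.415
outer loop
vertex -2.118 -0.416 1.444
vertex -2.547 -0.782 2.393
vertex -2.472 0.303 2.203
endloop
endfacet
facet normal 0.079 0.186 -0.979
outer loop
vertex -1.018 -0.478 1.521
vertex -2.118 -0.416 1.444
vertex -1.527 0.49 1.664
endloop
endfacet
facet normal 0.951 -0.116 -0.286
outer loop
vertex -0.768 -0.883 2.517
vertex -1.018 -0.478 1.521
vertex -0.693 0.202 2.327
endloop
endfacet

endsolid


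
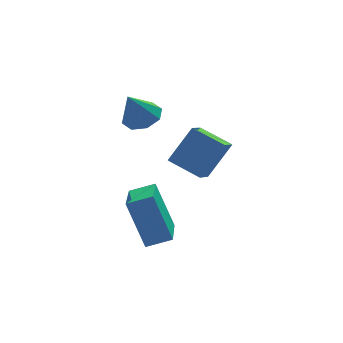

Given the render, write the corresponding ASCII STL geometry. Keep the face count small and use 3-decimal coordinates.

solid 
facet normal -0.649 0.681 0.341
outer loop
vertex -0.545 2.168 -0.212
vertex -0.085 2.805 -0.609
vertex -1.425 1.986 -1.524
endloop
endfacet
facet normal -0.522 -0.724 0.451
outer loop
vertex -0.575 1.095 -1.971
vertex -0.545 2.168 -0.212
vertex -1.425 1.986 -1.524
endloop
endfacet
facet normal -0.649 0.681 0.341
outer loop
vertex -1.425 1.986 -1.524
vertex -0.085 2.805 -0.609
vertex -0.965 2.623 -1.921
endloop
endfacet
facet normal -0.554 -0.114 -0.825
outer loop
vertex -0.965 2.623 -1.921
vertex -0.575 1.095 -1.971
vertex -1.425 1.986 -1.524
endloop
endfacet
facet normal 0.554 0.114 0.825
outer loop
vertex -0.545 2.168 -0.212
vertex 0.765 1.914 -1.056
vertex -0.085 2.805 -0.609
endloop
endfacet
facet normal -0.522 -0.724 0.451
outer loop
vertex 0.305 1.277 -0.659
vertex -0.545 2.168 -0.212
vertex -0.575 1.095 -1.971
endloop
endfacet
facet normal 0.554 0.114 0.825
outer loop
vertex 0.305 1.277 -0.659
vertex 0.765 1.914 -1.056
vertex -0.545 2.168 -0.212
endloop
endfacet
facet normal 0.522 0.724 -0.451
outer loop
vertex -0.085 2.805 -0.609
vertex 0.765 1.914 -1.056
vertex -0.965 2.623 -1.921
endloop
endfacet
facet normal -0.554 -0.114 -0.825
outer loop
vertex -0.115 1.732 -2.368
vertex -0.575 1.095 -1.971
vertex -0.965 2.623 -1.921
endloop
endfacet
facet normal 0.522 0.724 -0.451
outer loop
vertex -0.965 2.623 -1.921
vertex 0.765 1.914 -1.056
vertex -0.115 1.732 -2.368
endloop
endfacet
facet normal 0.649 -0.681 -0.341
outer loop
vertex -0.115 1.732 -2.368
vertex 0.305 1.277 -0.659
vertex -0.575 1.095 -1.971
endloop
endfacet
facet normal 0.649 -0.681 -0.341
outer loop
vertex 0.765 1.914 -1.056
vertex 0.305 1.277 -0.659
vertex -0.115 1.732 -2.368
endloop
endfacet
facet normal 0.419 0.242 -0.875
outer loop
vertex -1.552 3.51 0.434
vertex -2.022 3.071 0.088
vertex -2.021 3.775 0.283
endloop
endfacet
facet normal 0.122 0.646 0.754
outer loop
vertex -1.552 3.51 0.434
vertex -2.021 3.775 0.283
vertex -2.578 2.749 1.252
endloop
endfacet
facet normal 0.418 0.242 -0.875
outer loop
vertex -2.021 3.775 0.283
vertex -2.022 3.071 0.088
vertex -2.49 3.627 0.018
endloop
endfacet
facet normal -0.499 0.723 0.479
outer loop
vertex -2.021 3.775 0.283
vertex -2.49 3.627 0.018
vertex -2.578 2.749 1.252
endloop
endfacet
facet normal 0.418 0.242 -0.875
outer loop
vertex -2.49 3.627 0.018
vertex -2.022 3.071 0.088
vertex -2.685 3.154 -0.206
endloop
endfacet
facet normal -0.937 0.313 0.156
outer loop
vertex -2.49 3.627 0.018
vertex -2.685 3.154 -0.206
vertex -2.578 2.749 1.252
endloop
endfacet
facet normal 0.418 0.243 -0.875
outer loop
vertex -2.685 3.154 -0.206
vertex -2.022 3.071 0.088
vertex -2.491 2.632 -0.258
endloop
endfacet
facet normal -0.938 -0.346 -0.027
outer loop
vertex -2.685 3.154 -0.206
vertex -2.491 2.632 -0.258
vertex -2.578 2.749 1.252
endloop
endfacet
facet normal 0.419 0.242 -0.875
outer loop
vertex -2.491 2.632 -0.258
vertex -2.022 3.071 0.088
vertex -2.023 2.368 -0.107
endloop
endfacet
facet normal -0.500 -0.865 0.038
outer loop
vertex -2.491 2.632 -0.258
vertex -2.023 2.368 -0.107
vertex -2.578 2.749 1.252
endloop
endfacet
facet normal 0.417 0.242 -0.876
outer loop
vertex -2.023 2.368 -0.107
vertex -2.022 3.071 0.088
vertex -1.553 2.516 0.158
endloop
endfacet
facet normal 0.120 -0.942 0.313
outer loop
vertex -2.023 2.368 -0.107
vertex -1.553 2.516 0.158
vertex -2.578 2.749 1.252
endloop
endfacet
facet normal 0.418 0.243 -0.875
outer loop
vertex -1.553 2.516 0.158
vertex -2.022 3.071 0.088
vertex -1.359 2.989 0.382
endloop
endfacet
facet normal 0.559 -0.531 0.637
outer loop
vertex -1.553 2.516 0.158
vertex -1.359 2.989 0.382
vertex -2.578 2.749 1.252
endloop
endfacet
facet normal 0.418 0.242 -0.875
outer loop
vertex -1.359 2.989 0.382
vertex -2.022 3.071 0.088
vertex -1.552 3.51 0.434
endloop
endfacet
facet normal 0.560 0.126 0.819
outer loop
vertex -1.359 2.989 0.382
vertex -1.552 3.51 0.434
vertex -2.578 2.749 1.252
endloop
endfacet
facet normal -0.929 0.170 -0.327
outer loop
vertex -3.398 -0.275 -1.954
vertex -2.842 1.604 -2.556
vertex -2.933 -0.948 -3.625
endloop
endfacet
facet normal -0.271 -0.917 0.294
outer loop
vertex -2.078 -1.104 -3.324
vertex -3.398 -0.275 -1.954
vertex -2.933 -0.948 -3.625
endloop
endfacet
facet normal -0.930 0.170 -0.327
outer loop
vertex -2.933 -0.948 -3.625
vertex -2.842 1.604 -2.556
vertex -2.378 0.932 -4.227
endloop
endfacet
facet normal 0.250 -0.361 -0.898
outer loop
vertex -2.378 0.932 -4.227
vertex -2.078 -1.104 -3.324
vertex -2.933 -0.948 -3.625
endloop
endfacet
facet normal -0.250 0.362 0.898
outer loop
vertex -3.398 -0.275 -1.954
vertex -1.987 1.448 -2.255
vertex -2.842 1.604 -2.556
endloop
endfacet
facet normal -0.271 -0.917 0.293
outer loop
vertex -2.542 -0.432 -1.653
vertex -3.398 -0.275 -1.954
vertex -2.078 -1.104 -3.324
endloop
endfacet
facet normal -0.250 0.361 0.898
outer loop
vertex -2.542 -0.432 -1.653
vertex -1.987 1.448 -2.255
vertex -3.398 -0.275 -1.954
endloop
endfacet
facet normal 0.271 0.917 -0.294
outer loop
vertex -2.842 1.604 -2.556
vertex -1.987 1.448 -2.255
vertex -2.378 0.932 -4.227
endloop
endfacet
facet normal 0.250 -0.362 -0.898
outer loop
vertex -1.522 0.775 -3.926
vertex -2.078 -1.104 -3.324
vertex -2.378 0.932 -4.227
endloop
endfacet
facet normal 0.271 0.917 -0.294
outer loop
vertex -2.378 0.932 -4.227
vertex -1.987 1.448 -2.255
vertex -1.522 0.775 -3.926
endloop
endfacet
facet normal 0.930 -0.170 0.327
outer loop
vertex -1.522 0.775 -3.926
vertex -2.542 -0.432 -1.653
vertex -2.078 -1.104 -3.324
endloop
endfacet
facet normal 0.930 -0.170 0.327
outer loop
vertex -1.987 1.448 -2.255
vertex -2.542 -0.432 -1.653
vertex -1.522 0.775 -3.926
endloop
endfacet

endsolid


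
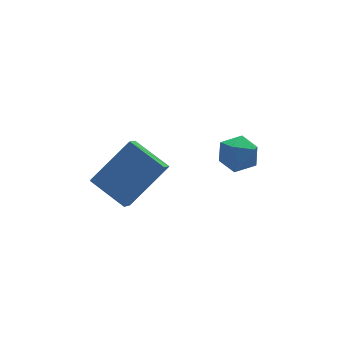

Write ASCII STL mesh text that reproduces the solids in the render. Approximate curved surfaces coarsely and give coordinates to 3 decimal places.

solid 
facet normal -0.564 -0.550 0.616
outer loop
vertex -0.89 0.675 2.137
vertex -2.496 0.672 0.663
vertex -0.278 -0.694 1.474
endloop
endfacet
facet normal 0.736 0.002 0.677
outer loop
vertex 0.196 -0.232 0.957
vertex -0.89 0.675 2.137
vertex -0.278 -0.694 1.474
endloop
endfacet
facet normal -0.564 -0.550 0.616
outer loop
vertex -0.278 -0.694 1.474
vertex -2.496 0.672 0.663
vertex -1.884 -0.698 -0.0
endloop
endfacet
facet normal 0.373 -0.835 -0.404
outer loop
vertex -1.884 -0.698 -0.0
vertex 0.196 -0.232 0.957
vertex -0.278 -0.694 1.474
endloop
endfacet
facet normal -0.373 0.835 0.404
outer loop
vertex -0.89 0.675 2.137
vertex -2.022 1.134 0.146
vertex -2.496 0.672 0.663
endloop
endfacet
facet normal 0.736 0.002 0.677
outer loop
vertex -0.416 1.138 1.62
vertex -0.89 0.675 2.137
vertex 0.196 -0.232 0.957
endloop
endfacet
facet normal -0.374 0.835 0.405
outer loop
vertex -0.416 1.138 1.62
vertex -2.022 1.134 0.146
vertex -0.89 0.675 2.137
endloop
endfacet
facet normal -0.736 -0.002 -0.677
outer loop
vertex -2.496 0.672 0.663
vertex -2.022 1.134 0.146
vertex -1.884 -0.698 -0.0
endloop
endfacet
facet normal 0.373 -0.835 -0.405
outer loop
vertex -1.41 -0.235 -0.517
vertex 0.196 -0.232 0.957
vertex -1.884 -0.698 -0.0
endloop
endfacet
facet normal -0.736 -0.002 -0.677
outer loop
vertex -1.884 -0.698 -0.0
vertex -2.022 1.134 0.146
vertex -1.41 -0.235 -0.517
endloop
endfacet
facet normal 0.564 0.550 -0.616
outer loop
vertex -1.41 -0.235 -0.517
vertex -0.416 1.138 1.62
vertex 0.196 -0.232 0.957
endloop
endfacet
facet normal 0.564 0.550 -0.616
outer loop
vertex -2.022 1.134 0.146
vertex -0.416 1.138 1.62
vertex -1.41 -0.235 -0.517
endloop
endfacet
facet normal 0.145 -0.208 0.967
outer loop
vertex 2.959 -0.611 1.77
vertex 2.242 -1.051 1.783
vertex 2.966 -1.433 1.592
endloop
endfacet
facet normal 0.768 -0.129 0.627
outer loop
vertex 2.959 -0.611 1.77
vertex 2.966 -1.433 1.592
vertex 3.429 -0.9 1.135
endloop
endfacet
facet normal 0.781 0.524 0.339
outer loop
vertex 2.959 -0.611 1.77
vertex 3.429 -0.9 1.135
vertex 2.991 -0.188 1.043
endloop
endfacet
facet normal 0.166 0.849 0.501
outer loop
vertex 2.959 -0.611 1.77
vertex 2.991 -0.188 1.043
vertex 2.257 -0.281 1.444
endloop
endfacet
facet normal -0.227 0.396 0.890
outer loop
vertex 2.959 -0.611 1.77
vertex 2.257 -0.281 1.444
vertex 2.242 -1.051 1.783
endloop
endfacet
facet normal 0.791 -0.604 0.097
outer loop
vertex 3.429 -0.9 1.135
vertex 2.966 -1.433 1.592
vertex 3.003 -1.519 0.756
endloop
endfacet
facet normal -0.216 -0.732 0.647
outer loop
vertex 2.966 -1.433 1.592
vertex 2.242 -1.051 1.783
vertex 2.269 -1.612 1.157
endloop
endfacet
facet normal -0.818 0.245 0.520
outer loop
vertex 2.242 -1.051 1.783
vertex 2.257 -0.281 1.444
vertex 1.831 -0.9 1.065
endloop
endfacet
facet normal -0.183 0.977 -0.109
outer loop
vertex 2.257 -0.281 1.444
vertex 2.991 -0.188 1.043
vertex 2.294 -0.367 0.608
endloop
endfacet
facet normal 0.812 0.452 -0.370
outer loop
vertex 2.991 -0.188 1.043
vertex 3.429 -0.9 1.135
vertex 3.018 -0.749 0.417
endloop
endfacet
facet normal -0.166 -0.849 -0.501
outer loop
vertex 2.301 -1.189 0.43
vertex 3.003 -1.519 0.756
vertex 2.269 -1.612 1.157
endloop
endfacet
facet normal -0.781 -0.524 -0.339
outer loop
vertex 2.301 -1.189 0.43
vertex 2.269 -1.612 1.157
vertex 1.831 -0.9 1.065
endloop
endfacet
facet normal -0.768 0.129 -0.627
outer loop
vertex 2.301 -1.189 0.43
vertex 1.831 -0.9 1.065
vertex 2.294 -0.367 0.608
endloop
endfacet
facet normal -0.145 0.208 -0.967
outer loop
vertex 2.301 -1.189 0.43
vertex 2.294 -0.367 0.608
vertex 3.018 -0.749 0.417
endloop
endfacet
facet normal 0.227 -0.396 -0.890
outer loop
vertex 2.301 -1.189 0.43
vertex 3.018 -0.749 0.417
vertex 3.003 -1.519 0.756
endloop
endfacet
facet normal 0.183 -0.977 0.109
outer loop
vertex 2.269 -1.612 1.157
vertex 3.003 -1.519 0.756
vertex 2.966 -1.433 1.592
endloop
endfacet
facet normal -0.812 -0.452 0.370
outer loop
vertex 1.831 -0.9 1.065
vertex 2.269 -1.612 1.157
vertex 2.242 -1.051 1.783
endloop
endfacet
facet normal -0.791 0.604 -0.097
outer loop
vertex 2.294 -0.367 0.608
vertex 1.831 -0.9 1.065
vertex 2.257 -0.281 1.444
endloop
endfacet
facet normal 0.216 0.732 -0.647
outer loop
vertex 3.018 -0.749 0.417
vertex 2.294 -0.367 0.608
vertex 2.991 -0.188 1.043
endloop
endfacet
facet normal 0.818 -0.245 -0.520
outer loop
vertex 3.003 -1.519 0.756
vertex 3.018 -0.749 0.417
vertex 3.429 -0.9 1.135
endloop
endfacet

endsolid


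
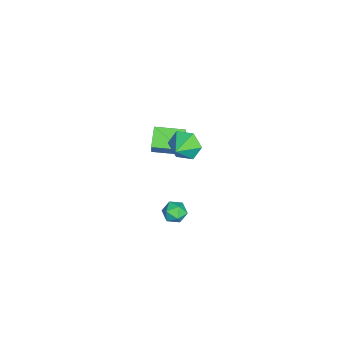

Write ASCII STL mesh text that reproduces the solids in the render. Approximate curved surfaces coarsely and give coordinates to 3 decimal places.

solid 
facet normal -0.900 -0.062 0.432
outer loop
vertex -0.314 -3.812 1.307
vertex -0.467 -2.171 1.222
vertex -0.702 -3.89 0.487
endloop
endfacet
facet normal 0.092 -0.994 0.051
outer loop
vertex 0.487 -3.809 -0.082
vertex -0.314 -3.812 1.307
vertex -0.702 -3.89 0.487
endloop
endfacet
facet normal -0.900 -0.061 0.431
outer loop
vertex -0.702 -3.89 0.487
vertex -0.467 -2.171 1.222
vertex -0.854 -2.249 0.402
endloop
endfacet
facet normal -0.425 -0.086 -0.901
outer loop
vertex -0.854 -2.249 0.402
vertex 0.487 -3.809 -0.082
vertex -0.702 -3.89 0.487
endloop
endfacet
facet normal 0.425 0.086 0.901
outer loop
vertex -0.314 -3.812 1.307
vertex 0.722 -2.09 0.653
vertex -0.467 -2.171 1.222
endloop
endfacet
facet normal 0.092 -0.994 0.051
outer loop
vertex 0.874 -3.731 0.738
vertex -0.314 -3.812 1.307
vertex 0.487 -3.809 -0.082
endloop
endfacet
facet normal 0.426 0.086 0.901
outer loop
vertex 0.874 -3.731 0.738
vertex 0.722 -2.09 0.653
vertex -0.314 -3.812 1.307
endloop
endfacet
facet normal -0.092 0.994 -0.051
outer loop
vertex -0.467 -2.171 1.222
vertex 0.722 -2.09 0.653
vertex -0.854 -2.249 0.402
endloop
endfacet
facet normal -0.426 -0.086 -0.901
outer loop
vertex 0.334 -2.168 -0.167
vertex 0.487 -3.809 -0.082
vertex -0.854 -2.249 0.402
endloop
endfacet
facet normal -0.092 0.994 -0.051
outer loop
vertex -0.854 -2.249 0.402
vertex 0.722 -2.09 0.653
vertex 0.334 -2.168 -0.167
endloop
endfacet
facet normal 0.900 0.062 -0.431
outer loop
vertex 0.334 -2.168 -0.167
vertex 0.874 -3.731 0.738
vertex 0.487 -3.809 -0.082
endloop
endfacet
facet normal 0.900 0.061 -0.432
outer loop
vertex 0.722 -2.09 0.653
vertex 0.874 -3.731 0.738
vertex 0.334 -2.168 -0.167
endloop
endfacet
facet normal -0.254 0.765 0.592
outer loop
vertex 2.0 -1.583 -3.538
vertex 1.419 -1.964 -3.295
vertex 2.066 -2.018 -2.948
endloop
endfacet
facet normal 0.452 0.741 0.496
outer loop
vertex 2.0 -1.583 -3.538
vertex 2.066 -2.018 -2.948
vertex 2.599 -2.003 -3.456
endloop
endfacet
facet normal 0.581 0.788 -0.204
outer loop
vertex 2.0 -1.583 -3.538
vertex 2.599 -2.003 -3.456
vertex 2.281 -1.94 -4.117
endloop
endfacet
facet normal -0.046 0.840 -0.541
outer loop
vertex 2.0 -1.583 -3.538
vertex 2.281 -1.94 -4.117
vertex 1.552 -1.916 -4.017
endloop
endfacet
facet normal -0.562 0.826 -0.049
outer loop
vertex 2.0 -1.583 -3.538
vertex 1.552 -1.916 -4.017
vertex 1.419 -1.964 -3.295
endloop
endfacet
facet normal 0.685 0.104 0.721
outer loop
vertex 2.599 -2.003 -3.456
vertex 2.066 -2.018 -2.948
vertex 2.388 -2.644 -3.163
endloop
endfacet
facet normal -0.459 0.142 0.877
outer loop
vertex 2.066 -2.018 -2.948
vertex 1.419 -1.964 -3.295
vertex 1.659 -2.62 -3.063
endloop
endfacet
facet normal -0.957 0.242 -0.160
outer loop
vertex 1.419 -1.964 -3.295
vertex 1.552 -1.916 -4.017
vertex 1.341 -2.557 -3.724
endloop
endfacet
facet normal -0.122 0.265 -0.956
outer loop
vertex 1.552 -1.916 -4.017
vertex 2.281 -1.94 -4.117
vertex 1.874 -2.542 -4.232
endloop
endfacet
facet normal 0.893 0.181 -0.412
outer loop
vertex 2.281 -1.94 -4.117
vertex 2.599 -2.003 -3.456
vertex 2.521 -2.596 -3.885
endloop
endfacet
facet normal 0.046 -0.840 0.541
outer loop
vertex 1.94 -2.977 -3.642
vertex 2.388 -2.644 -3.163
vertex 1.659 -2.62 -3.063
endloop
endfacet
facet normal -0.581 -0.788 0.204
outer loop
vertex 1.94 -2.977 -3.642
vertex 1.659 -2.62 -3.063
vertex 1.341 -2.557 -3.724
endloop
endfacet
facet normal -0.452 -0.741 -0.496
outer loop
vertex 1.94 -2.977 -3.642
vertex 1.341 -2.557 -3.724
vertex 1.874 -2.542 -4.232
endloop
endfacet
facet normal 0.254 -0.765 -0.592
outer loop
vertex 1.94 -2.977 -3.642
vertex 1.874 -2.542 -4.232
vertex 2.521 -2.596 -3.885
endloop
endfacet
facet normal 0.562 -0.826 0.049
outer loop
vertex 1.94 -2.977 -3.642
vertex 2.521 -2.596 -3.885
vertex 2.388 -2.644 -3.163
endloop
endfacet
facet normal 0.122 -0.265 0.956
outer loop
vertex 1.659 -2.62 -3.063
vertex 2.388 -2.644 -3.163
vertex 2.066 -2.018 -2.948
endloop
endfacet
facet normal -0.893 -0.181 0.412
outer loop
vertex 1.341 -2.557 -3.724
vertex 1.659 -2.62 -3.063
vertex 1.419 -1.964 -3.295
endloop
endfacet
facet normal -0.685 -0.104 -0.721
outer loop
vertex 1.874 -2.542 -4.232
vertex 1.341 -2.557 -3.724
vertex 1.552 -1.916 -4.017
endloop
endfacet
facet normal 0.459 -0.142 -0.877
outer loop
vertex 2.521 -2.596 -3.885
vertex 1.874 -2.542 -4.232
vertex 2.281 -1.94 -4.117
endloop
endfacet
facet normal 0.957 -0.242 0.160
outer loop
vertex 2.388 -2.644 -3.163
vertex 2.521 -2.596 -3.885
vertex 2.599 -2.003 -3.456
endloop
endfacet
facet normal -0.886 0.224 -0.407
outer loop
vertex 3.33 -1.94 2.831
vertex 3.067 -1.548 3.62
vertex 3.49 -1.045 2.976
endloop
endfacet
facet normal 0.852 -0.068 -0.519
outer loop
vertex 3.33 -1.94 2.831
vertex 3.49 -1.045 2.976
vertex 4.113 -1.812 4.1
endloop
endfacet
facet normal -0.886 0.224 -0.407
outer loop
vertex 3.49 -1.045 2.976
vertex 3.067 -1.548 3.62
vertex 3.227 -0.653 3.765
endloop
endfacet
facet normal 0.799 0.601 -0.032
outer loop
vertex 3.49 -1.045 2.976
vertex 3.227 -0.653 3.765
vertex 4.113 -1.812 4.1
endloop
endfacet
facet normal -0.886 0.224 -0.406
outer loop
vertex 3.227 -0.653 3.765
vertex 3.067 -1.548 3.62
vertex 2.804 -1.156 4.41
endloop
endfacet
facet normal 0.442 0.544 0.714
outer loop
vertex 3.227 -0.653 3.765
vertex 2.804 -1.156 4.41
vertex 4.113 -1.812 4.1
endloop
endfacet
facet normal -0.886 0.223 -0.406
outer loop
vertex 2.804 -1.156 4.41
vertex 3.067 -1.548 3.62
vertex 2.645 -2.05 4.265
endloop
endfacet
facet normal 0.139 -0.183 0.973
outer loop
vertex 2.804 -1.156 4.41
vertex 2.645 -2.05 4.265
vertex 4.113 -1.812 4.1
endloop
endfacet
facet normal -0.886 0.223 -0.406
outer loop
vertex 2.645 -2.05 4.265
vertex 3.067 -1.548 3.62
vertex 2.908 -2.442 3.475
endloop
endfacet
facet normal 0.193 -0.852 0.487
outer loop
vertex 2.645 -2.05 4.265
vertex 2.908 -2.442 3.475
vertex 4.113 -1.812 4.1
endloop
endfacet
facet normal -0.886 0.223 -0.406
outer loop
vertex 2.908 -2.442 3.475
vertex 3.067 -1.548 3.62
vertex 3.33 -1.94 2.831
endloop
endfacet
facet normal 0.550 -0.794 -0.259
outer loop
vertex 2.908 -2.442 3.475
vertex 3.33 -1.94 2.831
vertex 4.113 -1.812 4.1
endloop
endfacet

endsolid


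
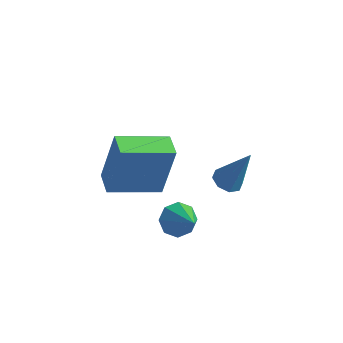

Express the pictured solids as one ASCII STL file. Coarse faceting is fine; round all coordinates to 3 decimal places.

solid 
facet normal -0.684 -0.690 0.237
outer loop
vertex -4.122 -2.082 3.857
vertex -4.799 -1.415 3.846
vertex -4.462 -2.458 1.778
endloop
endfacet
facet normal 0.712 -0.702 0.011
outer loop
vertex -3.121 -1.105 1.314
vertex -4.122 -2.082 3.857
vertex -4.462 -2.458 1.778
endloop
endfacet
facet normal -0.684 -0.690 0.236
outer loop
vertex -4.462 -2.458 1.778
vertex -4.799 -1.415 3.846
vertex -5.138 -1.791 1.767
endloop
endfacet
facet normal -0.158 -0.176 -0.972
outer loop
vertex -5.138 -1.791 1.767
vertex -3.121 -1.105 1.314
vertex -4.462 -2.458 1.778
endloop
endfacet
facet normal 0.158 0.176 0.972
outer loop
vertex -4.122 -2.082 3.857
vertex -3.458 -0.062 3.382
vertex -4.799 -1.415 3.846
endloop
endfacet
facet normal 0.712 -0.702 0.011
outer loop
vertex -2.782 -0.729 3.393
vertex -4.122 -2.082 3.857
vertex -3.121 -1.105 1.314
endloop
endfacet
facet normal 0.158 0.176 0.972
outer loop
vertex -2.782 -0.729 3.393
vertex -3.458 -0.062 3.382
vertex -4.122 -2.082 3.857
endloop
endfacet
facet normal -0.712 0.702 -0.011
outer loop
vertex -4.799 -1.415 3.846
vertex -3.458 -0.062 3.382
vertex -5.138 -1.791 1.767
endloop
endfacet
facet normal -0.158 -0.177 -0.972
outer loop
vertex -3.798 -0.438 1.303
vertex -3.121 -1.105 1.314
vertex -5.138 -1.791 1.767
endloop
endfacet
facet normal -0.712 0.702 -0.010
outer loop
vertex -5.138 -1.791 1.767
vertex -3.458 -0.062 3.382
vertex -3.798 -0.438 1.303
endloop
endfacet
facet normal 0.684 0.690 -0.236
outer loop
vertex -3.798 -0.438 1.303
vertex -2.782 -0.729 3.393
vertex -3.121 -1.105 1.314
endloop
endfacet
facet normal 0.684 0.690 -0.237
outer loop
vertex -3.458 -0.062 3.382
vertex -2.782 -0.729 3.393
vertex -3.798 -0.438 1.303
endloop
endfacet
facet normal -0.405 -0.150 -0.902
outer loop
vertex -2.238 2.66 -1.517
vertex -2.794 2.75 -1.282
vertex -2.368 3.108 -1.533
endloop
endfacet
facet normal 0.950 0.270 -0.155
outer loop
vertex -2.238 2.66 -1.517
vertex -2.368 3.108 -1.533
vertex -2.026 3.03 0.422
endloop
endfacet
facet normal -0.406 -0.149 -0.902
outer loop
vertex -2.368 3.108 -1.533
vertex -2.794 2.75 -1.282
vertex -2.748 3.346 -1.401
endloop
endfacet
facet normal 0.516 0.855 -0.056
outer loop
vertex -2.368 3.108 -1.533
vertex -2.748 3.346 -1.401
vertex -2.026 3.03 0.422
endloop
endfacet
facet normal -0.406 -0.149 -0.902
outer loop
vertex -2.748 3.346 -1.401
vertex -2.794 2.75 -1.282
vertex -3.154 3.235 -1.2
endloop
endfacet
facet normal -0.151 0.962 0.227
outer loop
vertex -2.748 3.346 -1.401
vertex -3.154 3.235 -1.2
vertex -2.026 3.03 0.422
endloop
endfacet
facet normal -0.406 -0.149 -0.902
outer loop
vertex -3.154 3.235 -1.2
vertex -2.794 2.75 -1.282
vertex -3.349 2.839 -1.047
endloop
endfacet
facet normal -0.663 0.531 0.528
outer loop
vertex -3.154 3.235 -1.2
vertex -3.349 2.839 -1.047
vertex -2.026 3.03 0.422
endloop
endfacet
facet normal -0.406 -0.148 -0.902
outer loop
vertex -3.349 2.839 -1.047
vertex -2.794 2.75 -1.282
vertex -3.219 2.391 -1.032
endloop
endfacet
facet normal -0.718 -0.186 0.671
outer loop
vertex -3.349 2.839 -1.047
vertex -3.219 2.391 -1.032
vertex -2.026 3.03 0.422
endloop
endfacet
facet normal -0.405 -0.149 -0.902
outer loop
vertex -3.219 2.391 -1.032
vertex -2.794 2.75 -1.282
vertex -2.839 2.153 -1.163
endloop
endfacet
facet normal -0.285 -0.769 0.572
outer loop
vertex -3.219 2.391 -1.032
vertex -2.839 2.153 -1.163
vertex -2.026 3.03 0.422
endloop
endfacet
facet normal -0.406 -0.149 -0.902
outer loop
vertex -2.839 2.153 -1.163
vertex -2.794 2.75 -1.282
vertex -2.433 2.264 -1.364
endloop
endfacet
facet normal 0.383 -0.877 0.289
outer loop
vertex -2.839 2.153 -1.163
vertex -2.433 2.264 -1.364
vertex -2.026 3.03 0.422
endloop
endfacet
facet normal -0.405 -0.149 -0.902
outer loop
vertex -2.433 2.264 -1.364
vertex -2.794 2.75 -1.282
vertex -2.238 2.66 -1.517
endloop
endfacet
facet normal 0.895 -0.446 -0.013
outer loop
vertex -2.433 2.264 -1.364
vertex -2.238 2.66 -1.517
vertex -2.026 3.03 0.422
endloop
endfacet
facet normal -0.677 0.398 -0.619
outer loop
vertex -2.49 0.181 -1.12
vertex -2.96 -0.333 -0.937
vertex -2.802 0.323 -0.688
endloop
endfacet
facet normal 0.701 0.650 0.293
outer loop
vertex -2.49 0.181 -1.12
vertex -2.802 0.323 -0.688
vertex -1.92 -0.947 0.017
endloop
endfacet
facet normal -0.675 0.398 -0.621
outer loop
vertex -2.802 0.323 -0.688
vertex -2.96 -0.333 -0.937
vertex -3.207 0.081 -0.403
endloop
endfacet
facet normal 0.207 0.581 0.787
outer loop
vertex -2.802 0.323 -0.688
vertex -3.207 0.081 -0.403
vertex -1.92 -0.947 0.017
endloop
endfacet
facet normal -0.675 0.398 -0.621
outer loop
vertex -3.207 0.081 -0.403
vertex -2.96 -0.333 -0.937
vertex -3.467 -0.404 -0.431
endloop
endfacet
facet normal -0.252 0.079 0.965
outer loop
vertex -3.207 0.081 -0.403
vertex -3.467 -0.404 -0.431
vertex -1.92 -0.947 0.017
endloop
endfacet
facet normal -0.675 0.399 -0.620
outer loop
vertex -3.467 -0.404 -0.431
vertex -2.96 -0.333 -0.937
vertex -3.431 -0.847 -0.755
endloop
endfacet
facet normal -0.406 -0.561 0.722
outer loop
vertex -3.467 -0.404 -0.431
vertex -3.431 -0.847 -0.755
vertex -1.92 -0.947 0.017
endloop
endfacet
facet normal -0.675 0.399 -0.620
outer loop
vertex -3.431 -0.847 -0.755
vertex -2.96 -0.333 -0.937
vertex -3.119 -0.99 -1.187
endloop
endfacet
facet normal -0.166 -0.966 0.200
outer loop
vertex -3.431 -0.847 -0.755
vertex -3.119 -0.99 -1.187
vertex -1.92 -0.947 0.017
endloop
endfacet
facet normal -0.675 0.399 -0.620
outer loop
vertex -3.119 -0.99 -1.187
vertex -2.96 -0.333 -0.937
vertex -2.714 -0.748 -1.472
endloop
endfacet
facet normal 0.328 -0.897 -0.295
outer loop
vertex -3.119 -0.99 -1.187
vertex -2.714 -0.748 -1.472
vertex -1.92 -0.947 0.017
endloop
endfacet
facet normal -0.676 0.398 -0.620
outer loop
vertex -2.714 -0.748 -1.472
vertex -2.96 -0.333 -0.937
vertex -2.454 -0.263 -1.444
endloop
endfacet
facet normal 0.788 -0.395 -0.473
outer loop
vertex -2.714 -0.748 -1.472
vertex -2.454 -0.263 -1.444
vertex -1.92 -0.947 0.017
endloop
endfacet
facet normal -0.676 0.398 -0.620
outer loop
vertex -2.454 -0.263 -1.444
vertex -2.96 -0.333 -0.937
vertex -2.49 0.181 -1.12
endloop
endfacet
facet normal 0.942 0.244 -0.230
outer loop
vertex -2.454 -0.263 -1.444
vertex -2.49 0.181 -1.12
vertex -1.92 -0.947 0.017
endloop
endfacet

endsolid
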